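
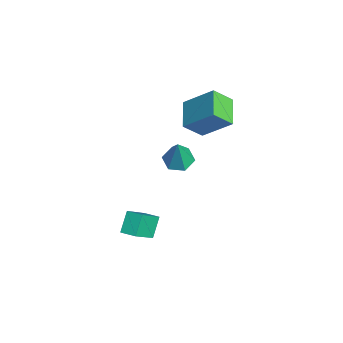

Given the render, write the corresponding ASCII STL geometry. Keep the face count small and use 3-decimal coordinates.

solid 
facet normal -0.918 0.310 0.249
outer loop
vertex -2.47 0.921 3.779
vertex -2.405 1.934 2.757
vertex -3.288 -0.403 2.414
endloop
endfacet
facet normal -0.045 -0.703 0.709
outer loop
vertex -1.775 -0.914 2.003
vertex -2.47 0.921 3.779
vertex -3.288 -0.403 2.414
endloop
endfacet
facet normal -0.917 0.310 0.250
outer loop
vertex -3.288 -0.403 2.414
vertex -2.405 1.934 2.757
vertex -3.224 0.61 1.393
endloop
endfacet
facet normal -0.395 -0.640 -0.659
outer loop
vertex -3.224 0.61 1.393
vertex -1.775 -0.914 2.003
vertex -3.288 -0.403 2.414
endloop
endfacet
facet normal 0.395 0.640 0.659
outer loop
vertex -2.47 0.921 3.779
vertex -0.892 1.423 2.346
vertex -2.405 1.934 2.757
endloop
endfacet
facet normal -0.044 -0.703 0.709
outer loop
vertex -0.956 0.41 3.367
vertex -2.47 0.921 3.779
vertex -1.775 -0.914 2.003
endloop
endfacet
facet normal 0.395 0.640 0.659
outer loop
vertex -0.956 0.41 3.367
vertex -0.892 1.423 2.346
vertex -2.47 0.921 3.779
endloop
endfacet
facet normal 0.045 0.703 -0.710
outer loop
vertex -2.405 1.934 2.757
vertex -0.892 1.423 2.346
vertex -3.224 0.61 1.393
endloop
endfacet
facet normal -0.395 -0.640 -0.659
outer loop
vertex -1.71 0.099 0.981
vertex -1.775 -0.914 2.003
vertex -3.224 0.61 1.393
endloop
endfacet
facet normal 0.045 0.704 -0.709
outer loop
vertex -3.224 0.61 1.393
vertex -0.892 1.423 2.346
vertex -1.71 0.099 0.981
endloop
endfacet
facet normal 0.917 -0.310 -0.249
outer loop
vertex -1.71 0.099 0.981
vertex -0.956 0.41 3.367
vertex -1.775 -0.914 2.003
endloop
endfacet
facet normal 0.918 -0.310 -0.250
outer loop
vertex -0.892 1.423 2.346
vertex -0.956 0.41 3.367
vertex -1.71 0.099 0.981
endloop
endfacet
facet normal -0.259 0.108 -0.960
outer loop
vertex -1.265 -1.85 -0.808
vertex -1.719 -1.16 -0.608
vertex -0.9 -1.082 -0.82
endloop
endfacet
facet normal 0.900 -0.426 0.095
outer loop
vertex -1.265 -1.85 -0.808
vertex -0.9 -1.082 -0.82
vertex -1.241 -1.36 1.168
endloop
endfacet
facet normal -0.259 0.108 -0.960
outer loop
vertex -0.9 -1.082 -0.82
vertex -1.719 -1.16 -0.608
vertex -1.354 -0.392 -0.62
endloop
endfacet
facet normal 0.843 0.493 0.214
outer loop
vertex -0.9 -1.082 -0.82
vertex -1.354 -0.392 -0.62
vertex -1.241 -1.36 1.168
endloop
endfacet
facet normal -0.260 0.108 -0.960
outer loop
vertex -1.354 -0.392 -0.62
vertex -1.719 -1.16 -0.608
vertex -2.173 -0.469 -0.407
endloop
endfacet
facet normal 0.040 0.880 0.474
outer loop
vertex -1.354 -0.392 -0.62
vertex -2.173 -0.469 -0.407
vertex -1.241 -1.36 1.168
endloop
endfacet
facet normal -0.258 0.109 -0.960
outer loop
vertex -2.173 -0.469 -0.407
vertex -1.719 -1.16 -0.608
vertex -2.539 -1.237 -0.396
endloop
endfacet
facet normal -0.708 0.346 0.615
outer loop
vertex -2.173 -0.469 -0.407
vertex -2.539 -1.237 -0.396
vertex -1.241 -1.36 1.168
endloop
endfacet
facet normal -0.258 0.108 -0.960
outer loop
vertex -2.539 -1.237 -0.396
vertex -1.719 -1.16 -0.608
vertex -2.085 -1.927 -0.596
endloop
endfacet
facet normal -0.652 -0.573 0.496
outer loop
vertex -2.539 -1.237 -0.396
vertex -2.085 -1.927 -0.596
vertex -1.241 -1.36 1.168
endloop
endfacet
facet normal -0.258 0.108 -0.960
outer loop
vertex -2.085 -1.927 -0.596
vertex -1.719 -1.16 -0.608
vertex -1.265 -1.85 -0.808
endloop
endfacet
facet normal 0.151 -0.960 0.236
outer loop
vertex -2.085 -1.927 -0.596
vertex -1.265 -1.85 -0.808
vertex -1.241 -1.36 1.168
endloop
endfacet
facet normal -0.702 -0.699 -0.133
outer loop
vertex -0.007 -4.414 -2.238
vertex -0.876 -3.248 -3.781
vertex 0.732 -4.994 -3.094
endloop
endfacet
facet normal 0.410 -0.550 0.727
outer loop
vertex 1.336 -4.392 -2.979
vertex -0.007 -4.414 -2.238
vertex 0.732 -4.994 -3.094
endloop
endfacet
facet normal -0.702 -0.699 -0.133
outer loop
vertex 0.732 -4.994 -3.094
vertex -0.876 -3.248 -3.781
vertex -0.138 -3.827 -4.636
endloop
endfacet
facet normal 0.582 -0.456 -0.673
outer loop
vertex -0.138 -3.827 -4.636
vertex 1.336 -4.392 -2.979
vertex 0.732 -4.994 -3.094
endloop
endfacet
facet normal -0.583 0.456 0.673
outer loop
vertex -0.007 -4.414 -2.238
vertex -0.272 -2.646 -3.666
vertex -0.876 -3.248 -3.781
endloop
endfacet
facet normal 0.410 -0.551 0.727
outer loop
vertex 0.598 -3.813 -2.124
vertex -0.007 -4.414 -2.238
vertex 1.336 -4.392 -2.979
endloop
endfacet
facet normal -0.581 0.457 0.674
outer loop
vertex 0.598 -3.813 -2.124
vertex -0.272 -2.646 -3.666
vertex -0.007 -4.414 -2.238
endloop
endfacet
facet normal -0.410 0.551 -0.727
outer loop
vertex -0.876 -3.248 -3.781
vertex -0.272 -2.646 -3.666
vertex -0.138 -3.827 -4.636
endloop
endfacet
facet normal 0.581 -0.457 -0.673
outer loop
vertex 0.467 -3.226 -4.522
vertex 1.336 -4.392 -2.979
vertex -0.138 -3.827 -4.636
endloop
endfacet
facet normal -0.410 0.551 -0.727
outer loop
vertex -0.138 -3.827 -4.636
vertex -0.272 -2.646 -3.666
vertex 0.467 -3.226 -4.522
endloop
endfacet
facet normal 0.702 0.699 0.133
outer loop
vertex 0.467 -3.226 -4.522
vertex 0.598 -3.813 -2.124
vertex 1.336 -4.392 -2.979
endloop
endfacet
facet normal 0.703 0.699 0.133
outer loop
vertex -0.272 -2.646 -3.666
vertex 0.598 -3.813 -2.124
vertex 0.467 -3.226 -4.522
endloop
endfacet

endsolid


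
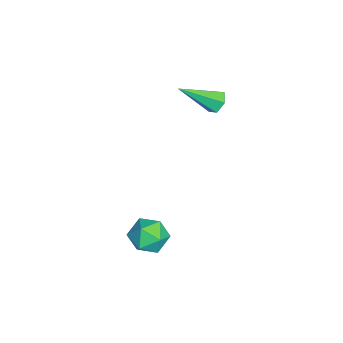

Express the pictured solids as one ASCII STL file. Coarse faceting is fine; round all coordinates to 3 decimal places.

solid 
facet normal -0.781 0.185 0.596
outer loop
vertex 0.893 -2.344 -3.531
vertex 1.148 -3.087 -2.966
vertex 1.495 -2.202 -2.786
endloop
endfacet
facet normal -0.545 0.786 0.291
outer loop
vertex 0.893 -2.344 -3.531
vertex 1.495 -2.202 -2.786
vertex 1.665 -1.77 -3.635
endloop
endfacet
facet normal -0.578 0.702 -0.417
outer loop
vertex 0.893 -2.344 -3.531
vertex 1.665 -1.77 -3.635
vertex 1.423 -2.388 -4.339
endloop
endfacet
facet normal -0.834 0.047 -0.550
outer loop
vertex 0.893 -2.344 -3.531
vertex 1.423 -2.388 -4.339
vertex 1.104 -3.202 -3.925
endloop
endfacet
facet normal -0.960 -0.271 0.077
outer loop
vertex 0.893 -2.344 -3.531
vertex 1.104 -3.202 -3.925
vertex 1.148 -3.087 -2.966
endloop
endfacet
facet normal 0.140 0.871 0.471
outer loop
vertex 1.665 -1.77 -3.635
vertex 1.495 -2.202 -2.786
vertex 2.396 -2.158 -3.135
endloop
endfacet
facet normal -0.242 -0.101 0.965
outer loop
vertex 1.495 -2.202 -2.786
vertex 1.148 -3.087 -2.966
vertex 2.077 -2.972 -2.721
endloop
endfacet
facet normal -0.530 -0.838 0.125
outer loop
vertex 1.148 -3.087 -2.966
vertex 1.104 -3.202 -3.925
vertex 1.835 -3.59 -3.425
endloop
endfacet
facet normal -0.328 -0.323 -0.888
outer loop
vertex 1.104 -3.202 -3.925
vertex 1.423 -2.388 -4.339
vertex 2.005 -3.158 -4.274
endloop
endfacet
facet normal 0.087 0.734 -0.674
outer loop
vertex 1.423 -2.388 -4.339
vertex 1.665 -1.77 -3.635
vertex 2.352 -2.273 -4.094
endloop
endfacet
facet normal 0.834 -0.047 0.550
outer loop
vertex 2.607 -3.016 -3.529
vertex 2.396 -2.158 -3.135
vertex 2.077 -2.972 -2.721
endloop
endfacet
facet normal 0.578 -0.702 0.417
outer loop
vertex 2.607 -3.016 -3.529
vertex 2.077 -2.972 -2.721
vertex 1.835 -3.59 -3.425
endloop
endfacet
facet normal 0.545 -0.786 -0.291
outer loop
vertex 2.607 -3.016 -3.529
vertex 1.835 -3.59 -3.425
vertex 2.005 -3.158 -4.274
endloop
endfacet
facet normal 0.781 -0.185 -0.596
outer loop
vertex 2.607 -3.016 -3.529
vertex 2.005 -3.158 -4.274
vertex 2.352 -2.273 -4.094
endloop
endfacet
facet normal 0.960 0.271 -0.077
outer loop
vertex 2.607 -3.016 -3.529
vertex 2.352 -2.273 -4.094
vertex 2.396 -2.158 -3.135
endloop
endfacet
facet normal 0.328 0.323 0.888
outer loop
vertex 2.077 -2.972 -2.721
vertex 2.396 -2.158 -3.135
vertex 1.495 -2.202 -2.786
endloop
endfacet
facet normal -0.087 -0.734 0.674
outer loop
vertex 1.835 -3.59 -3.425
vertex 2.077 -2.972 -2.721
vertex 1.148 -3.087 -2.966
endloop
endfacet
facet normal -0.140 -0.871 -0.471
outer loop
vertex 2.005 -3.158 -4.274
vertex 1.835 -3.59 -3.425
vertex 1.104 -3.202 -3.925
endloop
endfacet
facet normal 0.242 0.101 -0.965
outer loop
vertex 2.352 -2.273 -4.094
vertex 2.005 -3.158 -4.274
vertex 1.423 -2.388 -4.339
endloop
endfacet
facet normal 0.530 0.838 -0.125
outer loop
vertex 2.396 -2.158 -3.135
vertex 2.352 -2.273 -4.094
vertex 1.665 -1.77 -3.635
endloop
endfacet
facet normal -0.192 0.784 -0.591
outer loop
vertex -2.493 -0.287 0.974
vertex -2.688 0.036 1.466
vertex -2.092 0.056 1.299
endloop
endfacet
facet normal 0.762 -0.469 -0.446
outer loop
vertex -2.493 -0.287 0.974
vertex -2.092 0.056 1.299
vertex -2.292 -1.596 2.694
endloop
endfacet
facet normal -0.191 0.785 -0.589
outer loop
vertex -2.092 0.056 1.299
vertex -2.688 0.036 1.466
vertex -2.287 0.378 1.792
endloop
endfacet
facet normal 0.948 0.130 0.290
outer loop
vertex -2.092 0.056 1.299
vertex -2.287 0.378 1.792
vertex -2.292 -1.596 2.694
endloop
endfacet
facet normal -0.190 0.785 -0.590
outer loop
vertex -2.287 0.378 1.792
vertex -2.688 0.036 1.466
vertex -2.884 0.359 1.959
endloop
endfacet
facet normal 0.235 0.404 0.884
outer loop
vertex -2.287 0.378 1.792
vertex -2.884 0.359 1.959
vertex -2.292 -1.596 2.694
endloop
endfacet
facet normal -0.191 0.784 -0.590
outer loop
vertex -2.884 0.359 1.959
vertex -2.688 0.036 1.466
vertex -3.285 0.016 1.633
endloop
endfacet
facet normal -0.667 0.076 0.741
outer loop
vertex -2.884 0.359 1.959
vertex -3.285 0.016 1.633
vertex -2.292 -1.596 2.694
endloop
endfacet
facet normal -0.191 0.784 -0.591
outer loop
vertex -3.285 0.016 1.633
vertex -2.688 0.036 1.466
vertex -3.09 -0.307 1.141
endloop
endfacet
facet normal -0.853 -0.522 0.005
outer loop
vertex -3.285 0.016 1.633
vertex -3.09 -0.307 1.141
vertex -2.292 -1.596 2.694
endloop
endfacet
facet normal -0.191 0.784 -0.591
outer loop
vertex -3.09 -0.307 1.141
vertex -2.688 0.036 1.466
vertex -2.493 -0.287 0.974
endloop
endfacet
facet normal -0.138 -0.796 -0.590
outer loop
vertex -3.09 -0.307 1.141
vertex -2.493 -0.287 0.974
vertex -2.292 -1.596 2.694
endloop
endfacet

endsolid


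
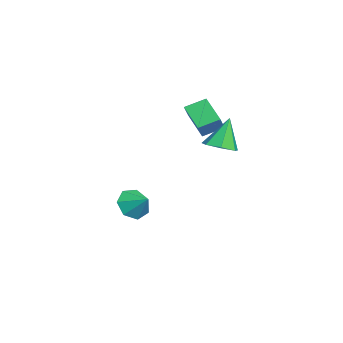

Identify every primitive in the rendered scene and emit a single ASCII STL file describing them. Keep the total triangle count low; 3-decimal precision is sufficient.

solid 
facet normal 0.316 -0.270 -0.910
outer loop
vertex 0.016 2.844 3.244
vertex -0.451 3.534 2.877
vertex 0.408 3.526 3.178
endloop
endfacet
facet normal 0.609 -0.278 0.743
outer loop
vertex 0.016 2.844 3.244
vertex 0.408 3.526 3.178
vertex -1.029 4.026 4.543
endloop
endfacet
facet normal 0.316 -0.269 -0.910
outer loop
vertex 0.408 3.526 3.178
vertex -0.451 3.534 2.877
vertex 0.153 4.214 2.886
endloop
endfacet
facet normal 0.685 0.485 0.544
outer loop
vertex 0.408 3.526 3.178
vertex 0.153 4.214 2.886
vertex -1.029 4.026 4.543
endloop
endfacet
facet normal 0.316 -0.268 -0.910
outer loop
vertex 0.153 4.214 2.886
vertex -0.451 3.534 2.877
vertex -0.557 4.39 2.588
endloop
endfacet
facet normal 0.149 0.965 0.216
outer loop
vertex 0.153 4.214 2.886
vertex -0.557 4.39 2.588
vertex -1.029 4.026 4.543
endloop
endfacet
facet normal 0.315 -0.268 -0.910
outer loop
vertex -0.557 4.39 2.588
vertex -0.451 3.534 2.877
vertex -1.187 3.921 2.508
endloop
endfacet
facet normal -0.598 0.802 0.005
outer loop
vertex -0.557 4.39 2.588
vertex -1.187 3.921 2.508
vertex -1.029 4.026 4.543
endloop
endfacet
facet normal 0.315 -0.269 -0.910
outer loop
vertex -1.187 3.921 2.508
vertex -0.451 3.534 2.877
vertex -1.263 3.161 2.706
endloop
endfacet
facet normal -0.991 0.118 0.071
outer loop
vertex -1.187 3.921 2.508
vertex -1.263 3.161 2.706
vertex -1.029 4.026 4.543
endloop
endfacet
facet normal 0.316 -0.270 -0.910
outer loop
vertex -1.263 3.161 2.706
vertex -0.451 3.534 2.877
vertex -0.728 2.681 3.034
endloop
endfacet
facet normal -0.736 -0.572 0.363
outer loop
vertex -1.263 3.161 2.706
vertex -0.728 2.681 3.034
vertex -1.029 4.026 4.543
endloop
endfacet
facet normal 0.316 -0.270 -0.910
outer loop
vertex -0.728 2.681 3.034
vertex -0.451 3.534 2.877
vertex 0.016 2.844 3.244
endloop
endfacet
facet normal -0.023 -0.749 0.663
outer loop
vertex -0.728 2.681 3.034
vertex 0.016 2.844 3.244
vertex -1.029 4.026 4.543
endloop
endfacet
facet normal -0.622 0.215 -0.753
outer loop
vertex -3.807 3.259 4.151
vertex -2.521 3.88 3.267
vertex -3.608 2.165 3.674
endloop
endfacet
facet normal -0.766 -0.369 0.527
outer loop
vertex -2.899 1.92 4.533
vertex -3.807 3.259 4.151
vertex -3.608 2.165 3.674
endloop
endfacet
facet normal -0.621 0.215 -0.754
outer loop
vertex -3.608 2.165 3.674
vertex -2.521 3.88 3.267
vertex -2.321 2.786 2.79
endloop
endfacet
facet normal 0.165 -0.904 -0.394
outer loop
vertex -2.321 2.786 2.79
vertex -2.899 1.92 4.533
vertex -3.608 2.165 3.674
endloop
endfacet
facet normal -0.165 0.904 0.394
outer loop
vertex -3.807 3.259 4.151
vertex -1.812 3.635 4.126
vertex -2.521 3.88 3.267
endloop
endfacet
facet normal -0.766 -0.369 0.526
outer loop
vertex -3.099 3.014 5.01
vertex -3.807 3.259 4.151
vertex -2.899 1.92 4.533
endloop
endfacet
facet normal -0.165 0.904 0.394
outer loop
vertex -3.099 3.014 5.01
vertex -1.812 3.635 4.126
vertex -3.807 3.259 4.151
endloop
endfacet
facet normal 0.766 0.370 -0.527
outer loop
vertex -2.521 3.88 3.267
vertex -1.812 3.635 4.126
vertex -2.321 2.786 2.79
endloop
endfacet
facet normal 0.166 -0.904 -0.394
outer loop
vertex -1.613 2.541 3.649
vertex -2.899 1.92 4.533
vertex -2.321 2.786 2.79
endloop
endfacet
facet normal 0.766 0.369 -0.526
outer loop
vertex -2.321 2.786 2.79
vertex -1.812 3.635 4.126
vertex -1.613 2.541 3.649
endloop
endfacet
facet normal 0.622 -0.215 0.753
outer loop
vertex -1.613 2.541 3.649
vertex -3.099 3.014 5.01
vertex -2.899 1.92 4.533
endloop
endfacet
facet normal 0.621 -0.215 0.753
outer loop
vertex -1.812 3.635 4.126
vertex -3.099 3.014 5.01
vertex -1.613 2.541 3.649
endloop
endfacet
facet normal -0.610 -0.563 -0.558
outer loop
vertex -2.515 -1.065 -2.665
vertex -3.303 -0.563 -2.31
vertex -2.749 -0.363 -3.118
endloop
endfacet
facet normal 0.960 0.185 -0.209
outer loop
vertex -2.515 -1.065 -2.665
vertex -2.749 -0.363 -3.118
vertex -2.517 0.163 -1.59
endloop
endfacet
facet normal -0.610 -0.562 -0.558
outer loop
vertex -2.749 -0.363 -3.118
vertex -3.303 -0.563 -2.31
vertex -3.4 0.189 -2.962
endloop
endfacet
facet normal 0.558 0.755 -0.345
outer loop
vertex -2.749 -0.363 -3.118
vertex -3.4 0.189 -2.962
vertex -2.517 0.163 -1.59
endloop
endfacet
facet normal -0.609 -0.563 -0.558
outer loop
vertex -3.4 0.189 -2.962
vertex -3.303 -0.563 -2.31
vertex -3.979 0.174 -2.315
endloop
endfacet
facet normal -0.003 1.000 0.021
outer loop
vertex -3.4 0.189 -2.962
vertex -3.979 0.174 -2.315
vertex -2.517 0.163 -1.59
endloop
endfacet
facet normal -0.609 -0.563 -0.559
outer loop
vertex -3.979 0.174 -2.315
vertex -3.303 -0.563 -2.31
vertex -4.049 -0.396 -1.665
endloop
endfacet
facet normal -0.298 0.733 0.611
outer loop
vertex -3.979 0.174 -2.315
vertex -4.049 -0.396 -1.665
vertex -2.517 0.163 -1.59
endloop
endfacet
facet normal -0.609 -0.564 -0.558
outer loop
vertex -4.049 -0.396 -1.665
vertex -3.303 -0.563 -2.31
vertex -3.557 -1.091 -1.5
endloop
endfacet
facet normal -0.106 0.158 0.982
outer loop
vertex -4.049 -0.396 -1.665
vertex -3.557 -1.091 -1.5
vertex -2.517 0.163 -1.59
endloop
endfacet
facet normal -0.609 -0.563 -0.558
outer loop
vertex -3.557 -1.091 -1.5
vertex -3.303 -0.563 -2.31
vertex -2.874 -1.389 -1.945
endloop
endfacet
facet normal 0.428 -0.294 0.854
outer loop
vertex -3.557 -1.091 -1.5
vertex -2.874 -1.389 -1.945
vertex -2.517 0.163 -1.59
endloop
endfacet
facet normal -0.610 -0.563 -0.558
outer loop
vertex -2.874 -1.389 -1.945
vertex -3.303 -0.563 -2.31
vertex -2.515 -1.065 -2.665
endloop
endfacet
facet normal 0.903 -0.282 0.324
outer loop
vertex -2.874 -1.389 -1.945
vertex -2.515 -1.065 -2.665
vertex -2.517 0.163 -1.59
endloop
endfacet

endsolid


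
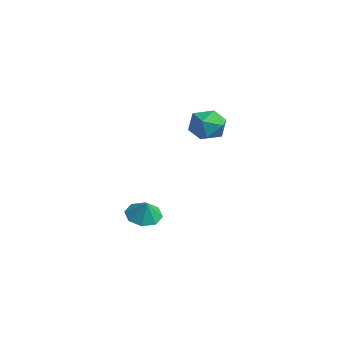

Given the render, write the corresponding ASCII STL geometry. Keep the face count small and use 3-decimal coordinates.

solid 
facet normal -0.510 0.037 -0.860
outer loop
vertex -1.082 -0.556 -3.839
vertex -1.835 -0.891 -3.407
vertex -1.495 -0.041 -3.572
endloop
endfacet
facet normal 0.815 0.508 0.280
outer loop
vertex -1.082 -0.556 -3.839
vertex -1.495 -0.041 -3.572
vertex -1.305 -0.929 -2.513
endloop
endfacet
facet normal -0.510 0.037 -0.860
outer loop
vertex -1.495 -0.041 -3.572
vertex -1.835 -0.891 -3.407
vertex -2.106 -0.024 -3.209
endloop
endfacet
facet normal 0.355 0.747 0.562
outer loop
vertex -1.495 -0.041 -3.572
vertex -2.106 -0.024 -3.209
vertex -1.305 -0.929 -2.513
endloop
endfacet
facet normal -0.510 0.037 -0.859
outer loop
vertex -2.106 -0.024 -3.209
vertex -1.835 -0.891 -3.407
vertex -2.559 -0.514 -2.961
endloop
endfacet
facet normal -0.121 0.535 0.836
outer loop
vertex -2.106 -0.024 -3.209
vertex -2.559 -0.514 -2.961
vertex -1.305 -0.929 -2.513
endloop
endfacet
facet normal -0.510 0.038 -0.859
outer loop
vertex -2.559 -0.514 -2.961
vertex -1.835 -0.891 -3.407
vertex -2.588 -1.225 -2.975
endloop
endfacet
facet normal -0.338 -0.005 0.941
outer loop
vertex -2.559 -0.514 -2.961
vertex -2.588 -1.225 -2.975
vertex -1.305 -0.929 -2.513
endloop
endfacet
facet normal -0.510 0.037 -0.860
outer loop
vertex -2.588 -1.225 -2.975
vertex -1.835 -0.891 -3.407
vertex -2.175 -1.74 -3.242
endloop
endfacet
facet normal -0.165 -0.555 0.815
outer loop
vertex -2.588 -1.225 -2.975
vertex -2.175 -1.74 -3.242
vertex -1.305 -0.929 -2.513
endloop
endfacet
facet normal -0.510 0.037 -0.860
outer loop
vertex -2.175 -1.74 -3.242
vertex -1.835 -0.891 -3.407
vertex -1.564 -1.758 -3.605
endloop
endfacet
facet normal 0.293 -0.794 0.533
outer loop
vertex -2.175 -1.74 -3.242
vertex -1.564 -1.758 -3.605
vertex -1.305 -0.929 -2.513
endloop
endfacet
facet normal -0.510 0.037 -0.859
outer loop
vertex -1.564 -1.758 -3.605
vertex -1.835 -0.891 -3.407
vertex -1.111 -1.268 -3.853
endloop
endfacet
facet normal 0.771 -0.582 0.259
outer loop
vertex -1.564 -1.758 -3.605
vertex -1.111 -1.268 -3.853
vertex -1.305 -0.929 -2.513
endloop
endfacet
facet normal -0.510 0.038 -0.859
outer loop
vertex -1.111 -1.268 -3.853
vertex -1.835 -0.891 -3.407
vertex -1.082 -0.556 -3.839
endloop
endfacet
facet normal 0.987 -0.043 0.154
outer loop
vertex -1.111 -1.268 -3.853
vertex -1.082 -0.556 -3.839
vertex -1.305 -0.929 -2.513
endloop
endfacet
facet normal -0.615 0.785 0.080
outer loop
vertex 0.286 1.738 2.583
vertex 0.167 1.544 3.577
vertex 0.915 2.162 3.264
endloop
endfacet
facet normal -0.131 0.891 -0.434
outer loop
vertex 0.286 1.738 2.583
vertex 0.915 2.162 3.264
vertex 1.286 1.791 2.389
endloop
endfacet
facet normal -0.196 0.364 -0.911
outer loop
vertex 0.286 1.738 2.583
vertex 1.286 1.791 2.389
vertex 0.766 0.943 2.162
endloop
endfacet
facet normal -0.719 -0.068 -0.691
outer loop
vertex 0.286 1.738 2.583
vertex 0.766 0.943 2.162
vertex 0.075 0.79 2.896
endloop
endfacet
facet normal -0.978 0.191 -0.080
outer loop
vertex 0.286 1.738 2.583
vertex 0.075 0.79 2.896
vertex 0.167 1.544 3.577
endloop
endfacet
facet normal 0.517 0.845 -0.139
outer loop
vertex 1.286 1.791 2.389
vertex 0.915 2.162 3.264
vertex 1.785 1.63 3.264
endloop
endfacet
facet normal -0.266 0.672 0.692
outer loop
vertex 0.915 2.162 3.264
vertex 0.167 1.544 3.577
vertex 1.094 1.477 3.998
endloop
endfacet
facet normal -0.854 -0.288 0.434
outer loop
vertex 0.167 1.544 3.577
vertex 0.075 0.79 2.896
vertex 0.574 0.629 3.771
endloop
endfacet
facet normal -0.434 -0.709 -0.556
outer loop
vertex 0.075 0.79 2.896
vertex 0.766 0.943 2.162
vertex 0.945 0.258 2.896
endloop
endfacet
facet normal 0.413 -0.009 -0.911
outer loop
vertex 0.766 0.943 2.162
vertex 1.286 1.791 2.389
vertex 1.693 0.876 2.583
endloop
endfacet
facet normal 0.719 0.068 0.691
outer loop
vertex 1.574 0.682 3.577
vertex 1.785 1.63 3.264
vertex 1.094 1.477 3.998
endloop
endfacet
facet normal 0.196 -0.364 0.911
outer loop
vertex 1.574 0.682 3.577
vertex 1.094 1.477 3.998
vertex 0.574 0.629 3.771
endloop
endfacet
facet normal 0.131 -0.891 0.434
outer loop
vertex 1.574 0.682 3.577
vertex 0.574 0.629 3.771
vertex 0.945 0.258 2.896
endloop
endfacet
facet normal 0.615 -0.785 -0.080
outer loop
vertex 1.574 0.682 3.577
vertex 0.945 0.258 2.896
vertex 1.693 0.876 2.583
endloop
endfacet
facet normal 0.978 -0.191 0.080
outer loop
vertex 1.574 0.682 3.577
vertex 1.693 0.876 2.583
vertex 1.785 1.63 3.264
endloop
endfacet
facet normal 0.434 0.709 0.556
outer loop
vertex 1.094 1.477 3.998
vertex 1.785 1.63 3.264
vertex 0.915 2.162 3.264
endloop
endfacet
facet normal -0.413 0.009 0.911
outer loop
vertex 0.574 0.629 3.771
vertex 1.094 1.477 3.998
vertex 0.167 1.544 3.577
endloop
endfacet
facet normal -0.517 -0.845 0.139
outer loop
vertex 0.945 0.258 2.896
vertex 0.574 0.629 3.771
vertex 0.075 0.79 2.896
endloop
endfacet
facet normal 0.266 -0.672 -0.692
outer loop
vertex 1.693 0.876 2.583
vertex 0.945 0.258 2.896
vertex 0.766 0.943 2.162
endloop
endfacet
facet normal 0.854 0.288 -0.434
outer loop
vertex 1.785 1.63 3.264
vertex 1.693 0.876 2.583
vertex 1.286 1.791 2.389
endloop
endfacet

endsolid


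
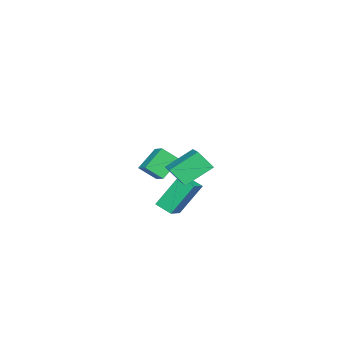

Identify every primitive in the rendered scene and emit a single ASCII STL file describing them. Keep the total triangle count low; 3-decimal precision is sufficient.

solid 
facet normal -0.707 0.283 0.648
outer loop
vertex -3.049 -1.528 -1.725
vertex -2.433 -0.87 -1.34
vertex -3.428 -0.726 -2.488
endloop
endfacet
facet normal -0.628 -0.671 -0.393
outer loop
vertex -2.367 -1.15 -3.46
vertex -3.049 -1.528 -1.725
vertex -3.428 -0.726 -2.488
endloop
endfacet
facet normal -0.707 0.283 0.648
outer loop
vertex -3.428 -0.726 -2.488
vertex -2.433 -0.87 -1.34
vertex -2.812 -0.068 -2.103
endloop
endfacet
facet normal -0.324 0.685 -0.652
outer loop
vertex -2.812 -0.068 -2.103
vertex -2.367 -1.15 -3.46
vertex -3.428 -0.726 -2.488
endloop
endfacet
facet normal 0.324 -0.685 0.652
outer loop
vertex -3.049 -1.528 -1.725
vertex -1.372 -1.294 -2.312
vertex -2.433 -0.87 -1.34
endloop
endfacet
facet normal -0.628 -0.671 -0.393
outer loop
vertex -1.988 -1.952 -2.697
vertex -3.049 -1.528 -1.725
vertex -2.367 -1.15 -3.46
endloop
endfacet
facet normal 0.324 -0.685 0.652
outer loop
vertex -1.988 -1.952 -2.697
vertex -1.372 -1.294 -2.312
vertex -3.049 -1.528 -1.725
endloop
endfacet
facet normal 0.628 0.671 0.393
outer loop
vertex -2.433 -0.87 -1.34
vertex -1.372 -1.294 -2.312
vertex -2.812 -0.068 -2.103
endloop
endfacet
facet normal -0.324 0.685 -0.652
outer loop
vertex -1.751 -0.492 -3.075
vertex -2.367 -1.15 -3.46
vertex -2.812 -0.068 -2.103
endloop
endfacet
facet normal 0.628 0.671 0.393
outer loop
vertex -2.812 -0.068 -2.103
vertex -1.372 -1.294 -2.312
vertex -1.751 -0.492 -3.075
endloop
endfacet
facet normal 0.707 -0.283 -0.648
outer loop
vertex -1.751 -0.492 -3.075
vertex -1.988 -1.952 -2.697
vertex -2.367 -1.15 -3.46
endloop
endfacet
facet normal 0.707 -0.283 -0.648
outer loop
vertex -1.372 -1.294 -2.312
vertex -1.988 -1.952 -2.697
vertex -1.751 -0.492 -3.075
endloop
endfacet
facet normal -0.563 0.597 0.572
outer loop
vertex 1.816 2.623 0.823
vertex 3.552 3.625 1.485
vertex 1.72 3.36 -0.041
endloop
endfacet
facet normal -0.823 -0.475 -0.313
outer loop
vertex 2.648 2.375 -0.985
vertex 1.816 2.623 0.823
vertex 1.72 3.36 -0.041
endloop
endfacet
facet normal -0.563 0.597 0.572
outer loop
vertex 1.72 3.36 -0.041
vertex 3.552 3.625 1.485
vertex 3.455 4.362 0.62
endloop
endfacet
facet normal -0.085 0.647 -0.758
outer loop
vertex 3.455 4.362 0.62
vertex 2.648 2.375 -0.985
vertex 1.72 3.36 -0.041
endloop
endfacet
facet normal 0.084 -0.647 0.758
outer loop
vertex 1.816 2.623 0.823
vertex 4.48 2.64 0.541
vertex 3.552 3.625 1.485
endloop
endfacet
facet normal -0.822 -0.476 -0.313
outer loop
vertex 2.745 1.638 -0.12
vertex 1.816 2.623 0.823
vertex 2.648 2.375 -0.985
endloop
endfacet
facet normal 0.084 -0.646 0.758
outer loop
vertex 2.745 1.638 -0.12
vertex 4.48 2.64 0.541
vertex 1.816 2.623 0.823
endloop
endfacet
facet normal 0.822 0.475 0.313
outer loop
vertex 3.552 3.625 1.485
vertex 4.48 2.64 0.541
vertex 3.455 4.362 0.62
endloop
endfacet
facet normal -0.084 0.647 -0.758
outer loop
vertex 4.384 3.377 -0.323
vertex 2.648 2.375 -0.985
vertex 3.455 4.362 0.62
endloop
endfacet
facet normal 0.822 0.475 0.314
outer loop
vertex 3.455 4.362 0.62
vertex 4.48 2.64 0.541
vertex 4.384 3.377 -0.323
endloop
endfacet
facet normal 0.563 -0.597 -0.572
outer loop
vertex 4.384 3.377 -0.323
vertex 2.745 1.638 -0.12
vertex 2.648 2.375 -0.985
endloop
endfacet
facet normal 0.563 -0.597 -0.572
outer loop
vertex 4.48 2.64 0.541
vertex 2.745 1.638 -0.12
vertex 4.384 3.377 -0.323
endloop
endfacet
facet normal -0.929 -0.013 -0.370
outer loop
vertex 0.627 1.823 -1.585
vertex 0.771 2.676 -1.977
vertex 1.3 0.948 -3.241
endloop
endfacet
facet normal -0.151 -0.898 0.413
outer loop
vertex 2.349 0.964 -2.823
vertex 0.627 1.823 -1.585
vertex 1.3 0.948 -3.241
endloop
endfacet
facet normal -0.929 -0.014 -0.370
outer loop
vertex 1.3 0.948 -3.241
vertex 0.771 2.676 -1.977
vertex 1.443 1.801 -3.633
endloop
endfacet
facet normal 0.338 -0.439 -0.832
outer loop
vertex 1.443 1.801 -3.633
vertex 2.349 0.964 -2.823
vertex 1.3 0.948 -3.241
endloop
endfacet
facet normal -0.338 0.440 0.832
outer loop
vertex 0.627 1.823 -1.585
vertex 1.82 2.692 -1.559
vertex 0.771 2.676 -1.977
endloop
endfacet
facet normal -0.151 -0.898 0.413
outer loop
vertex 1.677 1.839 -1.167
vertex 0.627 1.823 -1.585
vertex 2.349 0.964 -2.823
endloop
endfacet
facet normal -0.338 0.439 0.832
outer loop
vertex 1.677 1.839 -1.167
vertex 1.82 2.692 -1.559
vertex 0.627 1.823 -1.585
endloop
endfacet
facet normal 0.151 0.898 -0.413
outer loop
vertex 0.771 2.676 -1.977
vertex 1.82 2.692 -1.559
vertex 1.443 1.801 -3.633
endloop
endfacet
facet normal 0.338 -0.440 -0.832
outer loop
vertex 2.493 1.817 -3.215
vertex 2.349 0.964 -2.823
vertex 1.443 1.801 -3.633
endloop
endfacet
facet normal 0.151 0.898 -0.413
outer loop
vertex 1.443 1.801 -3.633
vertex 1.82 2.692 -1.559
vertex 2.493 1.817 -3.215
endloop
endfacet
facet normal 0.929 0.013 0.370
outer loop
vertex 2.493 1.817 -3.215
vertex 1.677 1.839 -1.167
vertex 2.349 0.964 -2.823
endloop
endfacet
facet normal 0.929 0.014 0.370
outer loop
vertex 1.82 2.692 -1.559
vertex 1.677 1.839 -1.167
vertex 2.493 1.817 -3.215
endloop
endfacet

endsolid


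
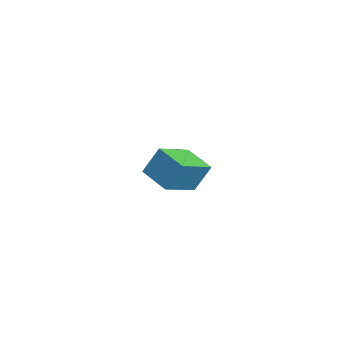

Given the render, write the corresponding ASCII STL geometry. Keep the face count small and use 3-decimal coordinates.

solid 
facet normal -0.818 0.210 0.536
outer loop
vertex -2.688 -0.12 -0.302
vertex -3.046 1.238 -1.379
vertex -3.119 -0.605 -0.77
endloop
endfacet
facet normal 0.203 -0.767 0.608
outer loop
vertex -1.974 -0.898 -1.521
vertex -2.688 -0.12 -0.302
vertex -3.119 -0.605 -0.77
endloop
endfacet
facet normal -0.818 0.210 0.536
outer loop
vertex -3.119 -0.605 -0.77
vertex -3.046 1.238 -1.379
vertex -3.477 0.754 -1.847
endloop
endfacet
facet normal -0.539 -0.606 -0.585
outer loop
vertex -3.477 0.754 -1.847
vertex -1.974 -0.898 -1.521
vertex -3.119 -0.605 -0.77
endloop
endfacet
facet normal 0.539 0.606 0.585
outer loop
vertex -2.688 -0.12 -0.302
vertex -1.901 0.945 -2.13
vertex -3.046 1.238 -1.379
endloop
endfacet
facet normal 0.202 -0.768 0.608
outer loop
vertex -1.543 -0.414 -1.053
vertex -2.688 -0.12 -0.302
vertex -1.974 -0.898 -1.521
endloop
endfacet
facet normal 0.539 0.606 0.585
outer loop
vertex -1.543 -0.414 -1.053
vertex -1.901 0.945 -2.13
vertex -2.688 -0.12 -0.302
endloop
endfacet
facet normal -0.202 0.768 -0.608
outer loop
vertex -3.046 1.238 -1.379
vertex -1.901 0.945 -2.13
vertex -3.477 0.754 -1.847
endloop
endfacet
facet normal -0.539 -0.606 -0.585
outer loop
vertex -2.332 0.46 -2.598
vertex -1.974 -0.898 -1.521
vertex -3.477 0.754 -1.847
endloop
endfacet
facet normal -0.202 0.767 -0.609
outer loop
vertex -3.477 0.754 -1.847
vertex -1.901 0.945 -2.13
vertex -2.332 0.46 -2.598
endloop
endfacet
facet normal 0.818 -0.210 -0.536
outer loop
vertex -2.332 0.46 -2.598
vertex -1.543 -0.414 -1.053
vertex -1.974 -0.898 -1.521
endloop
endfacet
facet normal 0.818 -0.209 -0.536
outer loop
vertex -1.901 0.945 -2.13
vertex -1.543 -0.414 -1.053
vertex -2.332 0.46 -2.598
endloop
endfacet
facet normal -0.553 0.773 -0.313
outer loop
vertex 2.22 -0.593 1.546
vertex 3.762 0.252 0.908
vertex 2.004 -1.383 -0.024
endloop
endfacet
facet normal -0.824 -0.452 0.341
outer loop
vertex 3.198 -3.052 0.652
vertex 2.22 -0.593 1.546
vertex 2.004 -1.383 -0.024
endloop
endfacet
facet normal -0.553 0.773 -0.313
outer loop
vertex 2.004 -1.383 -0.024
vertex 3.762 0.252 0.908
vertex 3.546 -0.538 -0.661
endloop
endfacet
facet normal -0.122 -0.446 -0.887
outer loop
vertex 3.546 -0.538 -0.661
vertex 3.198 -3.052 0.652
vertex 2.004 -1.383 -0.024
endloop
endfacet
facet normal 0.122 0.446 0.886
outer loop
vertex 2.22 -0.593 1.546
vertex 4.956 -1.417 1.584
vertex 3.762 0.252 0.908
endloop
endfacet
facet normal -0.824 -0.452 0.341
outer loop
vertex 3.414 -2.262 2.221
vertex 2.22 -0.593 1.546
vertex 3.198 -3.052 0.652
endloop
endfacet
facet normal 0.122 0.446 0.887
outer loop
vertex 3.414 -2.262 2.221
vertex 4.956 -1.417 1.584
vertex 2.22 -0.593 1.546
endloop
endfacet
facet normal 0.824 0.452 -0.341
outer loop
vertex 3.762 0.252 0.908
vertex 4.956 -1.417 1.584
vertex 3.546 -0.538 -0.661
endloop
endfacet
facet normal -0.122 -0.446 -0.887
outer loop
vertex 4.74 -2.207 0.014
vertex 3.198 -3.052 0.652
vertex 3.546 -0.538 -0.661
endloop
endfacet
facet normal 0.824 0.452 -0.341
outer loop
vertex 3.546 -0.538 -0.661
vertex 4.956 -1.417 1.584
vertex 4.74 -2.207 0.014
endloop
endfacet
facet normal 0.553 -0.772 0.313
outer loop
vertex 4.74 -2.207 0.014
vertex 3.414 -2.262 2.221
vertex 3.198 -3.052 0.652
endloop
endfacet
facet normal 0.553 -0.773 0.313
outer loop
vertex 4.956 -1.417 1.584
vertex 3.414 -2.262 2.221
vertex 4.74 -2.207 0.014
endloop
endfacet

endsolid


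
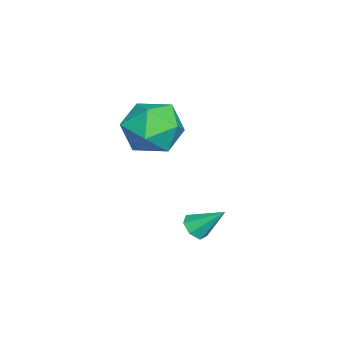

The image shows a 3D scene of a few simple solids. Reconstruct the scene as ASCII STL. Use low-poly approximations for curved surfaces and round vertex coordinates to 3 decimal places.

solid 
facet normal -0.054 -0.732 -0.680
outer loop
vertex -0.542 2.355 -3.623
vertex -0.968 2.105 -3.32
vertex -1.009 2.5 -3.742
endloop
endfacet
facet normal 0.364 0.834 -0.414
outer loop
vertex -0.542 2.355 -3.623
vertex -1.009 2.5 -3.742
vertex -0.892 3.135 -2.36
endloop
endfacet
facet normal -0.053 -0.732 -0.680
outer loop
vertex -1.009 2.5 -3.742
vertex -0.968 2.105 -3.32
vertex -1.445 2.347 -3.543
endloop
endfacet
facet normal -0.446 0.827 -0.342
outer loop
vertex -1.009 2.5 -3.742
vertex -1.445 2.347 -3.543
vertex -0.892 3.135 -2.36
endloop
endfacet
facet normal -0.053 -0.731 -0.680
outer loop
vertex -1.445 2.347 -3.543
vertex -0.968 2.105 -3.32
vertex -1.522 2.011 -3.176
endloop
endfacet
facet normal -0.907 0.388 0.165
outer loop
vertex -1.445 2.347 -3.543
vertex -1.522 2.011 -3.176
vertex -0.892 3.135 -2.36
endloop
endfacet
facet normal -0.053 -0.732 -0.680
outer loop
vertex -1.522 2.011 -3.176
vertex -0.968 2.105 -3.32
vertex -1.182 1.746 -2.917
endloop
endfacet
facet normal -0.671 -0.151 0.726
outer loop
vertex -1.522 2.011 -3.176
vertex -1.182 1.746 -2.917
vertex -0.892 3.135 -2.36
endloop
endfacet
facet normal -0.055 -0.731 -0.680
outer loop
vertex -1.182 1.746 -2.917
vertex -0.968 2.105 -3.32
vertex -0.68 1.75 -2.962
endloop
endfacet
facet normal 0.085 -0.386 0.918
outer loop
vertex -1.182 1.746 -2.917
vertex -0.68 1.75 -2.962
vertex -0.892 3.135 -2.36
endloop
endfacet
facet normal -0.053 -0.730 -0.681
outer loop
vertex -0.68 1.75 -2.962
vertex -0.968 2.105 -3.32
vertex -0.395 2.022 -3.276
endloop
endfacet
facet normal 0.790 -0.139 0.597
outer loop
vertex -0.68 1.75 -2.962
vertex -0.395 2.022 -3.276
vertex -0.892 3.135 -2.36
endloop
endfacet
facet normal -0.054 -0.732 -0.679
outer loop
vertex -0.395 2.022 -3.276
vertex -0.968 2.105 -3.32
vertex -0.542 2.355 -3.623
endloop
endfacet
facet normal 0.914 0.406 0.002
outer loop
vertex -0.395 2.022 -3.276
vertex -0.542 2.355 -3.623
vertex -0.892 3.135 -2.36
endloop
endfacet
facet normal -0.295 -0.073 0.953
outer loop
vertex -2.528 0.973 1.648
vertex -2.508 -0.244 1.561
vertex -1.509 0.358 1.916
endloop
endfacet
facet normal 0.090 0.519 0.850
outer loop
vertex -2.528 0.973 1.648
vertex -1.509 0.358 1.916
vertex -1.446 1.395 1.276
endloop
endfacet
facet normal -0.235 0.908 0.347
outer loop
vertex -2.528 0.973 1.648
vertex -1.446 1.395 1.276
vertex -2.406 1.433 0.526
endloop
endfacet
facet normal -0.819 0.556 0.139
outer loop
vertex -2.528 0.973 1.648
vertex -2.406 1.433 0.526
vertex -3.063 0.421 0.701
endloop
endfacet
facet normal -0.857 -0.051 0.514
outer loop
vertex -2.528 0.973 1.648
vertex -3.063 0.421 0.701
vertex -2.508 -0.244 1.561
endloop
endfacet
facet normal 0.730 0.327 0.601
outer loop
vertex -1.446 1.395 1.276
vertex -1.509 0.358 1.916
vertex -0.757 0.439 0.959
endloop
endfacet
facet normal 0.109 -0.633 0.767
outer loop
vertex -1.509 0.358 1.916
vertex -2.508 -0.244 1.561
vertex -1.414 -0.573 1.134
endloop
endfacet
facet normal -0.801 -0.596 0.056
outer loop
vertex -2.508 -0.244 1.561
vertex -3.063 0.421 0.701
vertex -2.374 -0.535 0.384
endloop
endfacet
facet normal -0.741 0.386 -0.550
outer loop
vertex -3.063 0.421 0.701
vertex -2.406 1.433 0.526
vertex -2.311 0.502 -0.256
endloop
endfacet
facet normal 0.204 0.955 -0.213
outer loop
vertex -2.406 1.433 0.526
vertex -1.446 1.395 1.276
vertex -1.312 1.104 0.099
endloop
endfacet
facet normal 0.819 -0.556 -0.139
outer loop
vertex -1.292 -0.113 0.012
vertex -0.757 0.439 0.959
vertex -1.414 -0.573 1.134
endloop
endfacet
facet normal 0.235 -0.908 -0.347
outer loop
vertex -1.292 -0.113 0.012
vertex -1.414 -0.573 1.134
vertex -2.374 -0.535 0.384
endloop
endfacet
facet normal -0.090 -0.519 -0.850
outer loop
vertex -1.292 -0.113 0.012
vertex -2.374 -0.535 0.384
vertex -2.311 0.502 -0.256
endloop
endfacet
facet normal 0.295 0.073 -0.953
outer loop
vertex -1.292 -0.113 0.012
vertex -2.311 0.502 -0.256
vertex -1.312 1.104 0.099
endloop
endfacet
facet normal 0.857 0.051 -0.514
outer loop
vertex -1.292 -0.113 0.012
vertex -1.312 1.104 0.099
vertex -0.757 0.439 0.959
endloop
endfacet
facet normal 0.741 -0.386 0.550
outer loop
vertex -1.414 -0.573 1.134
vertex -0.757 0.439 0.959
vertex -1.509 0.358 1.916
endloop
endfacet
facet normal -0.204 -0.955 0.213
outer loop
vertex -2.374 -0.535 0.384
vertex -1.414 -0.573 1.134
vertex -2.508 -0.244 1.561
endloop
endfacet
facet normal -0.730 -0.327 -0.601
outer loop
vertex -2.311 0.502 -0.256
vertex -2.374 -0.535 0.384
vertex -3.063 0.421 0.701
endloop
endfacet
facet normal -0.109 0.633 -0.767
outer loop
vertex -1.312 1.104 0.099
vertex -2.311 0.502 -0.256
vertex -2.406 1.433 0.526
endloop
endfacet
facet normal 0.801 0.596 -0.056
outer loop
vertex -0.757 0.439 0.959
vertex -1.312 1.104 0.099
vertex -1.446 1.395 1.276
endloop
endfacet

endsolid


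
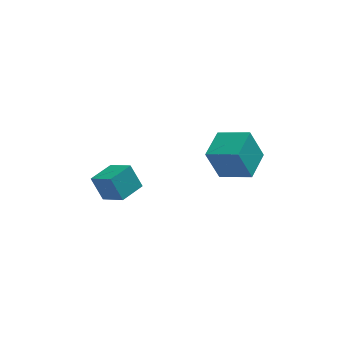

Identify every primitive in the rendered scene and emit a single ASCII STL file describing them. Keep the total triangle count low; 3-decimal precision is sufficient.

solid 
facet normal -0.587 0.649 -0.484
outer loop
vertex -5.205 3.636 -1.338
vertex -4.108 4.698 -1.243
vertex -4.637 3.167 -2.656
endloop
endfacet
facet normal -0.717 -0.694 -0.062
outer loop
vertex -3.692 2.122 -1.877
vertex -5.205 3.636 -1.338
vertex -4.637 3.167 -2.656
endloop
endfacet
facet normal -0.587 0.649 -0.484
outer loop
vertex -4.637 3.167 -2.656
vertex -4.108 4.698 -1.243
vertex -3.54 4.229 -2.561
endloop
endfacet
facet normal 0.376 -0.311 -0.873
outer loop
vertex -3.54 4.229 -2.561
vertex -3.692 2.122 -1.877
vertex -4.637 3.167 -2.656
endloop
endfacet
facet normal -0.376 0.311 0.873
outer loop
vertex -5.205 3.636 -1.338
vertex -3.163 3.653 -0.464
vertex -4.108 4.698 -1.243
endloop
endfacet
facet normal -0.717 -0.694 -0.062
outer loop
vertex -4.26 2.591 -0.559
vertex -5.205 3.636 -1.338
vertex -3.692 2.122 -1.877
endloop
endfacet
facet normal -0.376 0.311 0.873
outer loop
vertex -4.26 2.591 -0.559
vertex -3.163 3.653 -0.464
vertex -5.205 3.636 -1.338
endloop
endfacet
facet normal 0.717 0.694 0.062
outer loop
vertex -4.108 4.698 -1.243
vertex -3.163 3.653 -0.464
vertex -3.54 4.229 -2.561
endloop
endfacet
facet normal 0.376 -0.311 -0.873
outer loop
vertex -2.595 3.184 -1.782
vertex -3.692 2.122 -1.877
vertex -3.54 4.229 -2.561
endloop
endfacet
facet normal 0.717 0.694 0.062
outer loop
vertex -3.54 4.229 -2.561
vertex -3.163 3.653 -0.464
vertex -2.595 3.184 -1.782
endloop
endfacet
facet normal 0.587 -0.649 0.484
outer loop
vertex -2.595 3.184 -1.782
vertex -4.26 2.591 -0.559
vertex -3.692 2.122 -1.877
endloop
endfacet
facet normal 0.587 -0.649 0.484
outer loop
vertex -3.163 3.653 -0.464
vertex -4.26 2.591 -0.559
vertex -2.595 3.184 -1.782
endloop
endfacet
facet normal -0.816 0.475 -0.330
outer loop
vertex 0.201 -0.177 3.37
vertex 0.997 1.398 3.668
vertex 0.906 -0.198 1.595
endloop
endfacet
facet normal -0.445 -0.880 -0.166
outer loop
vertex 2.383 -1.058 2.192
vertex 0.201 -0.177 3.37
vertex 0.906 -0.198 1.595
endloop
endfacet
facet normal -0.816 0.475 -0.330
outer loop
vertex 0.906 -0.198 1.595
vertex 0.997 1.398 3.668
vertex 1.702 1.377 1.893
endloop
endfacet
facet normal 0.369 -0.011 -0.929
outer loop
vertex 1.702 1.377 1.893
vertex 2.383 -1.058 2.192
vertex 0.906 -0.198 1.595
endloop
endfacet
facet normal -0.369 0.011 0.929
outer loop
vertex 0.201 -0.177 3.37
vertex 2.474 0.538 4.265
vertex 0.997 1.398 3.668
endloop
endfacet
facet normal -0.445 -0.880 -0.166
outer loop
vertex 1.678 -1.037 3.967
vertex 0.201 -0.177 3.37
vertex 2.383 -1.058 2.192
endloop
endfacet
facet normal -0.369 0.011 0.929
outer loop
vertex 1.678 -1.037 3.967
vertex 2.474 0.538 4.265
vertex 0.201 -0.177 3.37
endloop
endfacet
facet normal 0.445 0.880 0.166
outer loop
vertex 0.997 1.398 3.668
vertex 2.474 0.538 4.265
vertex 1.702 1.377 1.893
endloop
endfacet
facet normal 0.369 -0.011 -0.929
outer loop
vertex 3.179 0.517 2.49
vertex 2.383 -1.058 2.192
vertex 1.702 1.377 1.893
endloop
endfacet
facet normal 0.445 0.880 0.166
outer loop
vertex 1.702 1.377 1.893
vertex 2.474 0.538 4.265
vertex 3.179 0.517 2.49
endloop
endfacet
facet normal 0.816 -0.475 0.330
outer loop
vertex 3.179 0.517 2.49
vertex 1.678 -1.037 3.967
vertex 2.383 -1.058 2.192
endloop
endfacet
facet normal 0.816 -0.475 0.330
outer loop
vertex 2.474 0.538 4.265
vertex 1.678 -1.037 3.967
vertex 3.179 0.517 2.49
endloop
endfacet

endsolid


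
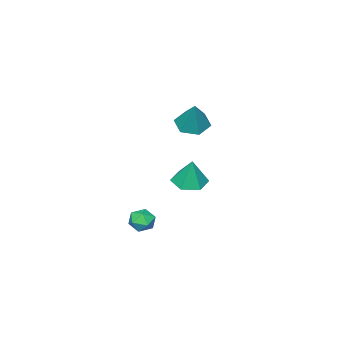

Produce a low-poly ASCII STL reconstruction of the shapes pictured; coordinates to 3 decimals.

solid 
facet normal -0.362 0.363 0.859
outer loop
vertex 2.202 -0.957 -3.554
vertex 2.171 -1.561 -3.312
vertex 2.712 -1.206 -3.234
endloop
endfacet
facet normal 0.068 0.837 0.543
outer loop
vertex 2.202 -0.957 -3.554
vertex 2.712 -1.206 -3.234
vertex 2.806 -0.86 -3.779
endloop
endfacet
facet normal -0.196 0.975 -0.106
outer loop
vertex 2.202 -0.957 -3.554
vertex 2.806 -0.86 -3.779
vertex 2.323 -1.002 -4.193
endloop
endfacet
facet normal -0.787 0.586 -0.190
outer loop
vertex 2.202 -0.957 -3.554
vertex 2.323 -1.002 -4.193
vertex 1.931 -1.435 -3.905
endloop
endfacet
facet normal -0.891 0.208 0.405
outer loop
vertex 2.202 -0.957 -3.554
vertex 1.931 -1.435 -3.905
vertex 2.171 -1.561 -3.312
endloop
endfacet
facet normal 0.709 0.534 0.461
outer loop
vertex 2.806 -0.86 -3.779
vertex 2.712 -1.206 -3.234
vertex 3.149 -1.405 -3.675
endloop
endfacet
facet normal 0.014 -0.234 0.972
outer loop
vertex 2.712 -1.206 -3.234
vertex 2.171 -1.561 -3.312
vertex 2.757 -1.838 -3.387
endloop
endfacet
facet normal -0.842 -0.484 0.238
outer loop
vertex 2.171 -1.561 -3.312
vertex 1.931 -1.435 -3.905
vertex 2.274 -1.98 -3.801
endloop
endfacet
facet normal -0.675 0.128 -0.727
outer loop
vertex 1.931 -1.435 -3.905
vertex 2.323 -1.002 -4.193
vertex 2.368 -1.634 -4.346
endloop
endfacet
facet normal 0.282 0.757 -0.589
outer loop
vertex 2.323 -1.002 -4.193
vertex 2.806 -0.86 -3.779
vertex 2.909 -1.279 -4.268
endloop
endfacet
facet normal 0.787 -0.586 0.190
outer loop
vertex 2.878 -1.883 -4.026
vertex 3.149 -1.405 -3.675
vertex 2.757 -1.838 -3.387
endloop
endfacet
facet normal 0.196 -0.975 0.106
outer loop
vertex 2.878 -1.883 -4.026
vertex 2.757 -1.838 -3.387
vertex 2.274 -1.98 -3.801
endloop
endfacet
facet normal -0.068 -0.837 -0.543
outer loop
vertex 2.878 -1.883 -4.026
vertex 2.274 -1.98 -3.801
vertex 2.368 -1.634 -4.346
endloop
endfacet
facet normal 0.362 -0.363 -0.859
outer loop
vertex 2.878 -1.883 -4.026
vertex 2.368 -1.634 -4.346
vertex 2.909 -1.279 -4.268
endloop
endfacet
facet normal 0.891 -0.208 -0.405
outer loop
vertex 2.878 -1.883 -4.026
vertex 2.909 -1.279 -4.268
vertex 3.149 -1.405 -3.675
endloop
endfacet
facet normal 0.675 -0.128 0.727
outer loop
vertex 2.757 -1.838 -3.387
vertex 3.149 -1.405 -3.675
vertex 2.712 -1.206 -3.234
endloop
endfacet
facet normal -0.282 -0.757 0.589
outer loop
vertex 2.274 -1.98 -3.801
vertex 2.757 -1.838 -3.387
vertex 2.171 -1.561 -3.312
endloop
endfacet
facet normal -0.709 -0.534 -0.461
outer loop
vertex 2.368 -1.634 -4.346
vertex 2.274 -1.98 -3.801
vertex 1.931 -1.435 -3.905
endloop
endfacet
facet normal -0.014 0.234 -0.972
outer loop
vertex 2.909 -1.279 -4.268
vertex 2.368 -1.634 -4.346
vertex 2.323 -1.002 -4.193
endloop
endfacet
facet normal 0.842 0.484 -0.238
outer loop
vertex 3.149 -1.405 -3.675
vertex 2.909 -1.279 -4.268
vertex 2.806 -0.86 -3.779
endloop
endfacet
facet normal -0.137 -0.231 -0.963
outer loop
vertex 1.734 0.045 -1.729
vertex 0.956 -0.158 -1.57
vertex 1.144 0.611 -1.781
endloop
endfacet
facet normal 0.667 0.715 0.211
outer loop
vertex 1.734 0.045 -1.729
vertex 1.144 0.611 -1.781
vertex 1.144 0.158 -0.25
endloop
endfacet
facet normal -0.138 -0.230 -0.963
outer loop
vertex 1.144 0.611 -1.781
vertex 0.956 -0.158 -1.57
vertex 0.366 0.409 -1.621
endloop
endfacet
facet normal -0.187 0.942 0.279
outer loop
vertex 1.144 0.611 -1.781
vertex 0.366 0.409 -1.621
vertex 1.144 0.158 -0.25
endloop
endfacet
facet normal -0.138 -0.230 -0.963
outer loop
vertex 0.366 0.409 -1.621
vertex 0.956 -0.158 -1.57
vertex 0.178 -0.361 -1.41
endloop
endfacet
facet normal -0.792 0.333 0.511
outer loop
vertex 0.366 0.409 -1.621
vertex 0.178 -0.361 -1.41
vertex 1.144 0.158 -0.25
endloop
endfacet
facet normal -0.138 -0.232 -0.963
outer loop
vertex 0.178 -0.361 -1.41
vertex 0.956 -0.158 -1.57
vertex 0.768 -0.928 -1.358
endloop
endfacet
facet normal -0.541 -0.501 0.675
outer loop
vertex 0.178 -0.361 -1.41
vertex 0.768 -0.928 -1.358
vertex 1.144 0.158 -0.25
endloop
endfacet
facet normal -0.138 -0.232 -0.963
outer loop
vertex 0.768 -0.928 -1.358
vertex 0.956 -0.158 -1.57
vertex 1.546 -0.725 -1.518
endloop
endfacet
facet normal 0.315 -0.729 0.608
outer loop
vertex 0.768 -0.928 -1.358
vertex 1.546 -0.725 -1.518
vertex 1.144 0.158 -0.25
endloop
endfacet
facet normal -0.137 -0.231 -0.963
outer loop
vertex 1.546 -0.725 -1.518
vertex 0.956 -0.158 -1.57
vertex 1.734 0.045 -1.729
endloop
endfacet
facet normal 0.919 -0.121 0.376
outer loop
vertex 1.546 -0.725 -1.518
vertex 1.734 0.045 -1.729
vertex 1.144 0.158 -0.25
endloop
endfacet
facet normal -0.336 -0.378 -0.863
outer loop
vertex 0.486 -1.47 1.418
vertex 0.034 -0.819 1.309
vertex 0.783 -0.838 1.026
endloop
endfacet
facet normal 0.928 -0.292 0.232
outer loop
vertex 0.486 -1.47 1.418
vertex 0.783 -0.838 1.026
vertex 0.566 -0.221 2.671
endloop
endfacet
facet normal -0.336 -0.379 -0.863
outer loop
vertex 0.783 -0.838 1.026
vertex 0.034 -0.819 1.309
vertex 0.331 -0.187 0.916
endloop
endfacet
facet normal 0.825 0.556 -0.100
outer loop
vertex 0.783 -0.838 1.026
vertex 0.331 -0.187 0.916
vertex 0.566 -0.221 2.671
endloop
endfacet
facet normal -0.336 -0.378 -0.863
outer loop
vertex 0.331 -0.187 0.916
vertex 0.034 -0.819 1.309
vertex -0.417 -0.168 1.199
endloop
endfacet
facet normal 0.031 0.999 0.015
outer loop
vertex 0.331 -0.187 0.916
vertex -0.417 -0.168 1.199
vertex 0.566 -0.221 2.671
endloop
endfacet
facet normal -0.335 -0.378 -0.863
outer loop
vertex -0.417 -0.168 1.199
vertex 0.034 -0.819 1.309
vertex -0.714 -0.799 1.591
endloop
endfacet
facet normal -0.658 0.596 0.461
outer loop
vertex -0.417 -0.168 1.199
vertex -0.714 -0.799 1.591
vertex 0.566 -0.221 2.671
endloop
endfacet
facet normal -0.335 -0.379 -0.863
outer loop
vertex -0.714 -0.799 1.591
vertex 0.034 -0.819 1.309
vertex -0.262 -1.45 1.701
endloop
endfacet
facet normal -0.555 -0.252 0.793
outer loop
vertex -0.714 -0.799 1.591
vertex -0.262 -1.45 1.701
vertex 0.566 -0.221 2.671
endloop
endfacet
facet normal -0.336 -0.378 -0.863
outer loop
vertex -0.262 -1.45 1.701
vertex 0.034 -0.819 1.309
vertex 0.486 -1.47 1.418
endloop
endfacet
facet normal 0.238 -0.695 0.678
outer loop
vertex -0.262 -1.45 1.701
vertex 0.486 -1.47 1.418
vertex 0.566 -0.221 2.671
endloop
endfacet

endsolid


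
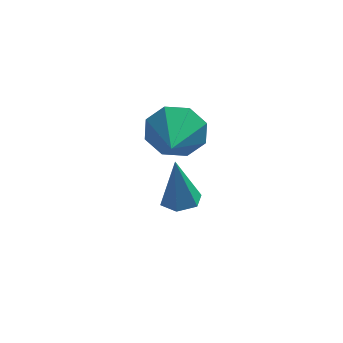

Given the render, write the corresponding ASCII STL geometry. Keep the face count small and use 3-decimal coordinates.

solid 
facet normal 0.091 -0.179 -0.980
outer loop
vertex 3.014 2.922 -4.408
vertex 2.625 3.31 -4.515
vertex 3.166 3.454 -4.491
endloop
endfacet
facet normal 0.879 -0.182 0.441
outer loop
vertex 3.014 2.922 -4.408
vertex 3.166 3.454 -4.491
vertex 2.495 3.57 -3.105
endloop
endfacet
facet normal 0.092 -0.181 -0.979
outer loop
vertex 3.166 3.454 -4.491
vertex 2.625 3.31 -4.515
vertex 2.778 3.843 -4.599
endloop
endfacet
facet normal 0.649 0.717 0.254
outer loop
vertex 3.166 3.454 -4.491
vertex 2.778 3.843 -4.599
vertex 2.495 3.57 -3.105
endloop
endfacet
facet normal 0.092 -0.181 -0.979
outer loop
vertex 2.778 3.843 -4.599
vertex 2.625 3.31 -4.515
vertex 2.237 3.699 -4.623
endloop
endfacet
facet normal -0.260 0.957 0.126
outer loop
vertex 2.778 3.843 -4.599
vertex 2.237 3.699 -4.623
vertex 2.495 3.57 -3.105
endloop
endfacet
facet normal 0.091 -0.181 -0.979
outer loop
vertex 2.237 3.699 -4.623
vertex 2.625 3.31 -4.515
vertex 2.085 3.167 -4.539
endloop
endfacet
facet normal -0.937 0.297 0.184
outer loop
vertex 2.237 3.699 -4.623
vertex 2.085 3.167 -4.539
vertex 2.495 3.57 -3.105
endloop
endfacet
facet normal 0.091 -0.179 -0.980
outer loop
vertex 2.085 3.167 -4.539
vertex 2.625 3.31 -4.515
vertex 2.473 2.778 -4.432
endloop
endfacet
facet normal -0.706 -0.603 0.371
outer loop
vertex 2.085 3.167 -4.539
vertex 2.473 2.778 -4.432
vertex 2.495 3.57 -3.105
endloop
endfacet
facet normal 0.091 -0.179 -0.980
outer loop
vertex 2.473 2.778 -4.432
vertex 2.625 3.31 -4.515
vertex 3.014 2.922 -4.408
endloop
endfacet
facet normal 0.202 -0.842 0.499
outer loop
vertex 2.473 2.778 -4.432
vertex 3.014 2.922 -4.408
vertex 2.495 3.57 -3.105
endloop
endfacet
facet normal 0.152 0.919 -0.363
outer loop
vertex 2.824 3.108 -0.431
vertex 2.464 2.89 -1.134
vertex 2.206 3.212 -0.426
endloop
endfacet
facet normal -0.022 -0.176 0.984
outer loop
vertex 2.824 3.108 -0.431
vertex 2.206 3.212 -0.426
vertex 2.276 1.75 -0.686
endloop
endfacet
facet normal 0.153 0.919 -0.363
outer loop
vertex 2.206 3.212 -0.426
vertex 2.464 2.89 -1.134
vertex 1.738 3.128 -0.836
endloop
endfacet
facet normal -0.633 -0.165 0.756
outer loop
vertex 2.206 3.212 -0.426
vertex 1.738 3.128 -0.836
vertex 2.276 1.75 -0.686
endloop
endfacet
facet normal 0.152 0.919 -0.363
outer loop
vertex 1.738 3.128 -0.836
vertex 2.464 2.89 -1.134
vertex 1.696 2.904 -1.421
endloop
endfacet
facet normal -0.921 -0.338 0.196
outer loop
vertex 1.738 3.128 -0.836
vertex 1.696 2.904 -1.421
vertex 2.276 1.75 -0.686
endloop
endfacet
facet normal 0.152 0.920 -0.361
outer loop
vertex 1.696 2.904 -1.421
vertex 2.464 2.89 -1.134
vertex 2.104 2.673 -1.838
endloop
endfacet
facet normal -0.714 -0.594 -0.370
outer loop
vertex 1.696 2.904 -1.421
vertex 2.104 2.673 -1.838
vertex 2.276 1.75 -0.686
endloop
endfacet
facet normal 0.152 0.920 -0.361
outer loop
vertex 2.104 2.673 -1.838
vertex 2.464 2.89 -1.134
vertex 2.723 2.569 -1.843
endloop
endfacet
facet normal -0.136 -0.783 -0.607
outer loop
vertex 2.104 2.673 -1.838
vertex 2.723 2.569 -1.843
vertex 2.276 1.75 -0.686
endloop
endfacet
facet normal 0.152 0.920 -0.361
outer loop
vertex 2.723 2.569 -1.843
vertex 2.464 2.89 -1.134
vertex 3.19 2.653 -1.433
endloop
endfacet
facet normal 0.475 -0.794 -0.379
outer loop
vertex 2.723 2.569 -1.843
vertex 3.19 2.653 -1.433
vertex 2.276 1.75 -0.686
endloop
endfacet
facet normal 0.151 0.920 -0.362
outer loop
vertex 3.19 2.653 -1.433
vertex 2.464 2.89 -1.134
vertex 3.232 2.876 -0.848
endloop
endfacet
facet normal 0.762 -0.621 0.182
outer loop
vertex 3.19 2.653 -1.433
vertex 3.232 2.876 -0.848
vertex 2.276 1.75 -0.686
endloop
endfacet
facet normal 0.152 0.919 -0.363
outer loop
vertex 3.232 2.876 -0.848
vertex 2.464 2.89 -1.134
vertex 2.824 3.108 -0.431
endloop
endfacet
facet normal 0.556 -0.365 0.747
outer loop
vertex 3.232 2.876 -0.848
vertex 2.824 3.108 -0.431
vertex 2.276 1.75 -0.686
endloop
endfacet

endsolid


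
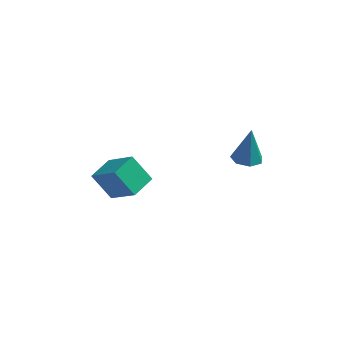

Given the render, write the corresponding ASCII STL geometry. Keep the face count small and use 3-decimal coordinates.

solid 
facet normal -0.636 0.405 -0.657
outer loop
vertex -3.884 0.926 1.846
vertex -3.225 2.198 1.992
vertex -2.815 0.52 0.562
endloop
endfacet
facet normal -0.457 -0.883 -0.101
outer loop
vertex -1.435 -0.358 1.988
vertex -3.884 0.926 1.846
vertex -2.815 0.52 0.562
endloop
endfacet
facet normal -0.636 0.405 -0.657
outer loop
vertex -2.815 0.52 0.562
vertex -3.225 2.198 1.992
vertex -2.156 1.792 0.708
endloop
endfacet
facet normal 0.622 -0.236 -0.747
outer loop
vertex -2.156 1.792 0.708
vertex -1.435 -0.358 1.988
vertex -2.815 0.52 0.562
endloop
endfacet
facet normal -0.622 0.236 0.747
outer loop
vertex -3.884 0.926 1.846
vertex -1.845 1.32 3.418
vertex -3.225 2.198 1.992
endloop
endfacet
facet normal -0.457 -0.883 -0.101
outer loop
vertex -2.504 0.048 3.272
vertex -3.884 0.926 1.846
vertex -1.435 -0.358 1.988
endloop
endfacet
facet normal -0.622 0.236 0.747
outer loop
vertex -2.504 0.048 3.272
vertex -1.845 1.32 3.418
vertex -3.884 0.926 1.846
endloop
endfacet
facet normal 0.457 0.883 0.101
outer loop
vertex -3.225 2.198 1.992
vertex -1.845 1.32 3.418
vertex -2.156 1.792 0.708
endloop
endfacet
facet normal 0.622 -0.236 -0.747
outer loop
vertex -0.776 0.914 2.134
vertex -1.435 -0.358 1.988
vertex -2.156 1.792 0.708
endloop
endfacet
facet normal 0.457 0.883 0.101
outer loop
vertex -2.156 1.792 0.708
vertex -1.845 1.32 3.418
vertex -0.776 0.914 2.134
endloop
endfacet
facet normal 0.636 -0.405 0.657
outer loop
vertex -0.776 0.914 2.134
vertex -2.504 0.048 3.272
vertex -1.435 -0.358 1.988
endloop
endfacet
facet normal 0.636 -0.405 0.657
outer loop
vertex -1.845 1.32 3.418
vertex -2.504 0.048 3.272
vertex -0.776 0.914 2.134
endloop
endfacet
facet normal -0.076 -0.225 -0.971
outer loop
vertex 4.52 2.485 2.682
vertex 3.734 2.783 2.674
vertex 4.452 3.193 2.523
endloop
endfacet
facet normal 0.956 0.149 0.254
outer loop
vertex 4.52 2.485 2.682
vertex 4.452 3.193 2.523
vertex 3.886 3.237 4.626
endloop
endfacet
facet normal -0.075 -0.226 -0.971
outer loop
vertex 4.452 3.193 2.523
vertex 3.734 2.783 2.674
vertex 3.844 3.593 2.477
endloop
endfacet
facet normal 0.538 0.833 0.127
outer loop
vertex 4.452 3.193 2.523
vertex 3.844 3.593 2.477
vertex 3.886 3.237 4.626
endloop
endfacet
facet normal -0.076 -0.226 -0.971
outer loop
vertex 3.844 3.593 2.477
vertex 3.734 2.783 2.674
vertex 3.153 3.383 2.58
endloop
endfacet
facet normal -0.265 0.951 0.163
outer loop
vertex 3.844 3.593 2.477
vertex 3.153 3.383 2.58
vertex 3.886 3.237 4.626
endloop
endfacet
facet normal -0.075 -0.225 -0.971
outer loop
vertex 3.153 3.383 2.58
vertex 3.734 2.783 2.674
vertex 2.9 2.721 2.753
endloop
endfacet
facet normal -0.848 0.411 0.333
outer loop
vertex 3.153 3.383 2.58
vertex 2.9 2.721 2.753
vertex 3.886 3.237 4.626
endloop
endfacet
facet normal -0.075 -0.226 -0.971
outer loop
vertex 2.9 2.721 2.753
vertex 3.734 2.783 2.674
vertex 3.275 2.107 2.867
endloop
endfacet
facet normal -0.773 -0.377 0.511
outer loop
vertex 2.9 2.721 2.753
vertex 3.275 2.107 2.867
vertex 3.886 3.237 4.626
endloop
endfacet
facet normal -0.076 -0.226 -0.971
outer loop
vertex 3.275 2.107 2.867
vertex 3.734 2.783 2.674
vertex 3.996 2.001 2.835
endloop
endfacet
facet normal -0.096 -0.822 0.561
outer loop
vertex 3.275 2.107 2.867
vertex 3.996 2.001 2.835
vertex 3.886 3.237 4.626
endloop
endfacet
facet normal -0.076 -0.225 -0.971
outer loop
vertex 3.996 2.001 2.835
vertex 3.734 2.783 2.674
vertex 4.52 2.485 2.682
endloop
endfacet
facet normal 0.674 -0.588 0.447
outer loop
vertex 3.996 2.001 2.835
vertex 4.52 2.485 2.682
vertex 3.886 3.237 4.626
endloop
endfacet

endsolid


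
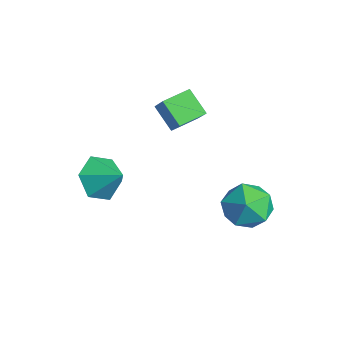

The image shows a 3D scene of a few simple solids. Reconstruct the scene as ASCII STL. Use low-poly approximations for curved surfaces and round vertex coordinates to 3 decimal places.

solid 
facet normal -0.709 -0.412 -0.572
outer loop
vertex 0.073 -0.897 -0.634
vertex -0.542 -1.024 0.22
vertex -0.602 -0.131 -0.349
endloop
endfacet
facet normal 0.652 0.691 -0.313
outer loop
vertex 0.073 -0.897 -0.634
vertex -0.602 -0.131 -0.349
vertex 0.402 -0.476 0.98
endloop
endfacet
facet normal -0.710 -0.412 -0.571
outer loop
vertex -0.602 -0.131 -0.349
vertex -0.542 -1.024 0.22
vertex -1.216 -0.257 0.505
endloop
endfacet
facet normal 0.074 0.977 0.198
outer loop
vertex -0.602 -0.131 -0.349
vertex -1.216 -0.257 0.505
vertex 0.402 -0.476 0.98
endloop
endfacet
facet normal -0.710 -0.411 -0.572
outer loop
vertex -1.216 -0.257 0.505
vertex -0.542 -1.024 0.22
vertex -1.157 -1.15 1.074
endloop
endfacet
facet normal -0.175 0.521 0.836
outer loop
vertex -1.216 -0.257 0.505
vertex -1.157 -1.15 1.074
vertex 0.402 -0.476 0.98
endloop
endfacet
facet normal -0.710 -0.412 -0.572
outer loop
vertex -1.157 -1.15 1.074
vertex -0.542 -1.024 0.22
vertex -0.482 -1.916 0.788
endloop
endfacet
facet normal 0.155 -0.223 0.962
outer loop
vertex -1.157 -1.15 1.074
vertex -0.482 -1.916 0.788
vertex 0.402 -0.476 0.98
endloop
endfacet
facet normal -0.710 -0.412 -0.572
outer loop
vertex -0.482 -1.916 0.788
vertex -0.542 -1.024 0.22
vertex 0.133 -1.79 -0.066
endloop
endfacet
facet normal 0.732 -0.510 0.452
outer loop
vertex -0.482 -1.916 0.788
vertex 0.133 -1.79 -0.066
vertex 0.402 -0.476 0.98
endloop
endfacet
facet normal -0.709 -0.412 -0.572
outer loop
vertex 0.133 -1.79 -0.066
vertex -0.542 -1.024 0.22
vertex 0.073 -0.897 -0.634
endloop
endfacet
facet normal 0.981 -0.053 -0.186
outer loop
vertex 0.133 -1.79 -0.066
vertex 0.073 -0.897 -0.634
vertex 0.402 -0.476 0.98
endloop
endfacet
facet normal -0.654 -0.007 -0.757
outer loop
vertex -0.829 1.35 3.435
vertex -1.032 2.531 3.6
vertex 0.1 1.621 2.63
endloop
endfacet
facet normal 0.167 -0.977 -0.136
outer loop
vertex 0.852 1.629 3.5
vertex -0.829 1.35 3.435
vertex 0.1 1.621 2.63
endloop
endfacet
facet normal -0.654 -0.007 -0.757
outer loop
vertex 0.1 1.621 2.63
vertex -1.032 2.531 3.6
vertex -0.103 2.803 2.795
endloop
endfacet
facet normal 0.738 0.216 -0.640
outer loop
vertex -0.103 2.803 2.795
vertex 0.852 1.629 3.5
vertex 0.1 1.621 2.63
endloop
endfacet
facet normal -0.738 -0.216 0.640
outer loop
vertex -0.829 1.35 3.435
vertex -0.28 2.539 4.47
vertex -1.032 2.531 3.6
endloop
endfacet
facet normal 0.167 -0.976 -0.137
outer loop
vertex -0.077 1.357 4.305
vertex -0.829 1.35 3.435
vertex 0.852 1.629 3.5
endloop
endfacet
facet normal -0.738 -0.216 0.639
outer loop
vertex -0.077 1.357 4.305
vertex -0.28 2.539 4.47
vertex -0.829 1.35 3.435
endloop
endfacet
facet normal -0.168 0.976 0.136
outer loop
vertex -1.032 2.531 3.6
vertex -0.28 2.539 4.47
vertex -0.103 2.803 2.795
endloop
endfacet
facet normal 0.738 0.216 -0.639
outer loop
vertex 0.649 2.81 3.665
vertex 0.852 1.629 3.5
vertex -0.103 2.803 2.795
endloop
endfacet
facet normal -0.167 0.977 0.136
outer loop
vertex -0.103 2.803 2.795
vertex -0.28 2.539 4.47
vertex 0.649 2.81 3.665
endloop
endfacet
facet normal 0.654 0.007 0.757
outer loop
vertex 0.649 2.81 3.665
vertex -0.077 1.357 4.305
vertex 0.852 1.629 3.5
endloop
endfacet
facet normal 0.654 0.007 0.757
outer loop
vertex -0.28 2.539 4.47
vertex -0.077 1.357 4.305
vertex 0.649 2.81 3.665
endloop
endfacet
facet normal -0.015 0.972 0.232
outer loop
vertex 3.489 4.26 -0.243
vertex 2.599 4.083 0.44
vertex 3.654 4.001 0.851
endloop
endfacet
facet normal 0.649 0.757 0.081
outer loop
vertex 3.489 4.26 -0.243
vertex 3.654 4.001 0.851
vertex 4.306 3.528 0.05
endloop
endfacet
facet normal 0.649 0.491 -0.581
outer loop
vertex 3.489 4.26 -0.243
vertex 4.306 3.528 0.05
vertex 3.654 3.318 -0.855
endloop
endfacet
facet normal -0.015 0.543 -0.840
outer loop
vertex 3.489 4.26 -0.243
vertex 3.654 3.318 -0.855
vertex 2.598 3.661 -0.614
endloop
endfacet
facet normal -0.425 0.840 -0.336
outer loop
vertex 3.489 4.26 -0.243
vertex 2.598 3.661 -0.614
vertex 2.599 4.083 0.44
endloop
endfacet
facet normal 0.817 0.229 0.530
outer loop
vertex 4.306 3.528 0.05
vertex 3.654 4.001 0.851
vertex 3.922 2.899 0.914
endloop
endfacet
facet normal -0.257 0.577 0.775
outer loop
vertex 3.654 4.001 0.851
vertex 2.599 4.083 0.44
vertex 2.866 3.242 1.155
endloop
endfacet
facet normal -0.920 0.363 -0.145
outer loop
vertex 2.599 4.083 0.44
vertex 2.598 3.661 -0.614
vertex 2.214 3.032 0.25
endloop
endfacet
facet normal -0.257 -0.117 -0.959
outer loop
vertex 2.598 3.661 -0.614
vertex 3.654 3.318 -0.855
vertex 2.866 2.559 -0.551
endloop
endfacet
facet normal 0.816 -0.201 -0.541
outer loop
vertex 3.654 3.318 -0.855
vertex 4.306 3.528 0.05
vertex 3.921 2.477 -0.14
endloop
endfacet
facet normal 0.015 -0.543 0.840
outer loop
vertex 3.031 2.3 0.543
vertex 3.922 2.899 0.914
vertex 2.866 3.242 1.155
endloop
endfacet
facet normal -0.649 -0.491 0.581
outer loop
vertex 3.031 2.3 0.543
vertex 2.866 3.242 1.155
vertex 2.214 3.032 0.25
endloop
endfacet
facet normal -0.649 -0.757 -0.081
outer loop
vertex 3.031 2.3 0.543
vertex 2.214 3.032 0.25
vertex 2.866 2.559 -0.551
endloop
endfacet
facet normal 0.015 -0.972 -0.232
outer loop
vertex 3.031 2.3 0.543
vertex 2.866 2.559 -0.551
vertex 3.921 2.477 -0.14
endloop
endfacet
facet normal 0.425 -0.840 0.336
outer loop
vertex 3.031 2.3 0.543
vertex 3.921 2.477 -0.14
vertex 3.922 2.899 0.914
endloop
endfacet
facet normal 0.257 0.117 0.959
outer loop
vertex 2.866 3.242 1.155
vertex 3.922 2.899 0.914
vertex 3.654 4.001 0.851
endloop
endfacet
facet normal -0.816 0.201 0.541
outer loop
vertex 2.214 3.032 0.25
vertex 2.866 3.242 1.155
vertex 2.599 4.083 0.44
endloop
endfacet
facet normal -0.817 -0.229 -0.530
outer loop
vertex 2.866 2.559 -0.551
vertex 2.214 3.032 0.25
vertex 2.598 3.661 -0.614
endloop
endfacet
facet normal 0.257 -0.577 -0.775
outer loop
vertex 3.921 2.477 -0.14
vertex 2.866 2.559 -0.551
vertex 3.654 3.318 -0.855
endloop
endfacet
facet normal 0.920 -0.363 0.145
outer loop
vertex 3.922 2.899 0.914
vertex 3.921 2.477 -0.14
vertex 4.306 3.528 0.05
endloop
endfacet

endsolid


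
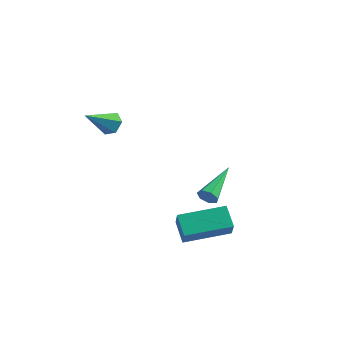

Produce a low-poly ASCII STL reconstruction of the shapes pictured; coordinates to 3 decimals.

solid 
facet normal -0.783 -0.615 -0.094
outer loop
vertex 2.308 -3.821 0.458
vertex 2.015 -3.313 -0.425
vertex 2.932 -4.523 -0.153
endloop
endfacet
facet normal 0.276 -0.479 0.833
outer loop
vertex 4.585 -3.227 0.045
vertex 2.308 -3.821 0.458
vertex 2.932 -4.523 -0.153
endloop
endfacet
facet normal -0.783 -0.615 -0.094
outer loop
vertex 2.932 -4.523 -0.153
vertex 2.015 -3.313 -0.425
vertex 2.639 -4.015 -1.036
endloop
endfacet
facet normal 0.557 -0.627 -0.545
outer loop
vertex 2.639 -4.015 -1.036
vertex 4.585 -3.227 0.045
vertex 2.932 -4.523 -0.153
endloop
endfacet
facet normal -0.557 0.627 0.545
outer loop
vertex 2.308 -3.821 0.458
vertex 3.668 -2.017 -0.227
vertex 2.015 -3.313 -0.425
endloop
endfacet
facet normal 0.276 -0.479 0.833
outer loop
vertex 3.961 -2.525 0.656
vertex 2.308 -3.821 0.458
vertex 4.585 -3.227 0.045
endloop
endfacet
facet normal -0.557 0.627 0.545
outer loop
vertex 3.961 -2.525 0.656
vertex 3.668 -2.017 -0.227
vertex 2.308 -3.821 0.458
endloop
endfacet
facet normal -0.276 0.479 -0.833
outer loop
vertex 2.015 -3.313 -0.425
vertex 3.668 -2.017 -0.227
vertex 2.639 -4.015 -1.036
endloop
endfacet
facet normal 0.557 -0.627 -0.545
outer loop
vertex 4.292 -2.719 -0.838
vertex 4.585 -3.227 0.045
vertex 2.639 -4.015 -1.036
endloop
endfacet
facet normal -0.276 0.479 -0.833
outer loop
vertex 2.639 -4.015 -1.036
vertex 3.668 -2.017 -0.227
vertex 4.292 -2.719 -0.838
endloop
endfacet
facet normal 0.783 0.615 0.094
outer loop
vertex 4.292 -2.719 -0.838
vertex 3.961 -2.525 0.656
vertex 4.585 -3.227 0.045
endloop
endfacet
facet normal 0.783 0.615 0.094
outer loop
vertex 3.668 -2.017 -0.227
vertex 3.961 -2.525 0.656
vertex 4.292 -2.719 -0.838
endloop
endfacet
facet normal -0.062 -0.954 -0.295
outer loop
vertex 2.126 0.22 -0.922
vertex 1.894 0.371 -1.362
vertex 2.402 0.309 -1.268
endloop
endfacet
facet normal 0.784 -0.022 0.620
outer loop
vertex 2.126 0.22 -0.922
vertex 2.402 0.309 -1.268
vertex 2.026 2.449 -0.718
endloop
endfacet
facet normal -0.062 -0.953 -0.295
outer loop
vertex 2.402 0.309 -1.268
vertex 1.894 0.371 -1.362
vertex 2.295 0.445 -1.685
endloop
endfacet
facet normal 0.961 0.214 -0.177
outer loop
vertex 2.402 0.309 -1.268
vertex 2.295 0.445 -1.685
vertex 2.026 2.449 -0.718
endloop
endfacet
facet normal -0.062 -0.953 -0.295
outer loop
vertex 2.295 0.445 -1.685
vertex 1.894 0.371 -1.362
vertex 1.886 0.525 -1.858
endloop
endfacet
facet normal 0.421 0.439 -0.793
outer loop
vertex 2.295 0.445 -1.685
vertex 1.886 0.525 -1.858
vertex 2.026 2.449 -0.718
endloop
endfacet
facet normal -0.061 -0.954 -0.295
outer loop
vertex 1.886 0.525 -1.858
vertex 1.894 0.371 -1.362
vertex 1.483 0.489 -1.658
endloop
endfacet
facet normal -0.423 0.484 -0.766
outer loop
vertex 1.886 0.525 -1.858
vertex 1.483 0.489 -1.658
vertex 2.026 2.449 -0.718
endloop
endfacet
facet normal -0.061 -0.953 -0.295
outer loop
vertex 1.483 0.489 -1.658
vertex 1.894 0.371 -1.362
vertex 1.39 0.364 -1.235
endloop
endfacet
facet normal -0.942 0.316 -0.114
outer loop
vertex 1.483 0.489 -1.658
vertex 1.39 0.364 -1.235
vertex 2.026 2.449 -0.718
endloop
endfacet
facet normal -0.061 -0.953 -0.295
outer loop
vertex 1.39 0.364 -1.235
vertex 1.894 0.371 -1.362
vertex 1.676 0.244 -0.907
endloop
endfacet
facet normal -0.741 0.060 0.668
outer loop
vertex 1.39 0.364 -1.235
vertex 1.676 0.244 -0.907
vertex 2.026 2.449 -0.718
endloop
endfacet
facet normal -0.061 -0.953 -0.295
outer loop
vertex 1.676 0.244 -0.907
vertex 1.894 0.371 -1.362
vertex 2.126 0.22 -0.922
endloop
endfacet
facet normal 0.028 -0.090 0.996
outer loop
vertex 1.676 0.244 -0.907
vertex 2.126 0.22 -0.922
vertex 2.026 2.449 -0.718
endloop
endfacet
facet normal 0.405 0.682 -0.609
outer loop
vertex -1.457 -1.731 3.204
vertex -1.875 -1.314 3.393
vertex -1.334 -1.369 3.691
endloop
endfacet
facet normal 0.725 -0.627 0.283
outer loop
vertex -1.457 -1.731 3.204
vertex -1.334 -1.369 3.691
vertex -2.545 -2.446 4.407
endloop
endfacet
facet normal 0.405 0.681 -0.610
outer loop
vertex -1.334 -1.369 3.691
vertex -1.875 -1.314 3.393
vertex -1.751 -0.951 3.881
endloop
endfacet
facet normal 0.466 0.063 0.883
outer loop
vertex -1.334 -1.369 3.691
vertex -1.751 -0.951 3.881
vertex -2.545 -2.446 4.407
endloop
endfacet
facet normal 0.404 0.682 -0.610
outer loop
vertex -1.751 -0.951 3.881
vertex -1.875 -1.314 3.393
vertex -2.292 -0.897 3.583
endloop
endfacet
facet normal -0.385 0.482 0.787
outer loop
vertex -1.751 -0.951 3.881
vertex -2.292 -0.897 3.583
vertex -2.545 -2.446 4.407
endloop
endfacet
facet normal 0.403 0.682 -0.611
outer loop
vertex -2.292 -0.897 3.583
vertex -1.875 -1.314 3.393
vertex -2.416 -1.26 3.096
endloop
endfacet
facet normal -0.974 0.208 0.093
outer loop
vertex -2.292 -0.897 3.583
vertex -2.416 -1.26 3.096
vertex -2.545 -2.446 4.407
endloop
endfacet
facet normal 0.403 0.682 -0.611
outer loop
vertex -2.416 -1.26 3.096
vertex -1.875 -1.314 3.393
vertex -1.999 -1.677 2.906
endloop
endfacet
facet normal -0.714 -0.483 -0.507
outer loop
vertex -2.416 -1.26 3.096
vertex -1.999 -1.677 2.906
vertex -2.545 -2.446 4.407
endloop
endfacet
facet normal 0.404 0.681 -0.611
outer loop
vertex -1.999 -1.677 2.906
vertex -1.875 -1.314 3.393
vertex -1.457 -1.731 3.204
endloop
endfacet
facet normal 0.137 -0.901 -0.412
outer loop
vertex -1.999 -1.677 2.906
vertex -1.457 -1.731 3.204
vertex -2.545 -2.446 4.407
endloop
endfacet

endsolid


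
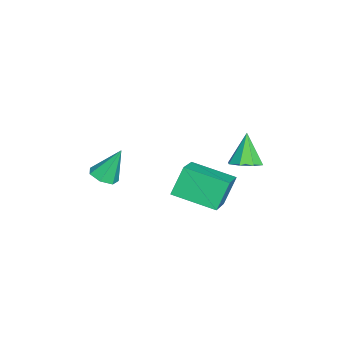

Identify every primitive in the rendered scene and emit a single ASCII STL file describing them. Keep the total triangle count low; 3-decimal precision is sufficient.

solid 
facet normal 0.461 0.017 -0.887
outer loop
vertex -0.259 2.099 -3.724
vertex -0.99 2.315 -4.1
vertex -0.341 2.743 -3.754
endloop
endfacet
facet normal 0.618 0.115 0.778
outer loop
vertex -0.259 2.099 -3.724
vertex -0.341 2.743 -3.754
vertex -1.81 2.285 -2.52
endloop
endfacet
facet normal 0.461 0.018 -0.887
outer loop
vertex -0.341 2.743 -3.754
vertex -0.99 2.315 -4.1
vertex -0.804 3.137 -3.987
endloop
endfacet
facet normal 0.300 0.721 0.624
outer loop
vertex -0.341 2.743 -3.754
vertex -0.804 3.137 -3.987
vertex -1.81 2.285 -2.52
endloop
endfacet
facet normal 0.462 0.017 -0.887
outer loop
vertex -0.804 3.137 -3.987
vertex -0.99 2.315 -4.1
vertex -1.375 3.05 -4.286
endloop
endfacet
facet normal -0.302 0.900 0.315
outer loop
vertex -0.804 3.137 -3.987
vertex -1.375 3.05 -4.286
vertex -1.81 2.285 -2.52
endloop
endfacet
facet normal 0.460 0.016 -0.888
outer loop
vertex -1.375 3.05 -4.286
vertex -0.99 2.315 -4.1
vertex -1.721 2.532 -4.475
endloop
endfacet
facet normal -0.836 0.547 0.031
outer loop
vertex -1.375 3.05 -4.286
vertex -1.721 2.532 -4.475
vertex -1.81 2.285 -2.52
endloop
endfacet
facet normal 0.461 0.018 -0.887
outer loop
vertex -1.721 2.532 -4.475
vertex -0.99 2.315 -4.1
vertex -1.638 1.887 -4.445
endloop
endfacet
facet normal -0.990 -0.130 -0.061
outer loop
vertex -1.721 2.532 -4.475
vertex -1.638 1.887 -4.445
vertex -1.81 2.285 -2.52
endloop
endfacet
facet normal 0.461 0.017 -0.887
outer loop
vertex -1.638 1.887 -4.445
vertex -0.99 2.315 -4.1
vertex -1.175 1.493 -4.212
endloop
endfacet
facet normal -0.672 -0.735 0.092
outer loop
vertex -1.638 1.887 -4.445
vertex -1.175 1.493 -4.212
vertex -1.81 2.285 -2.52
endloop
endfacet
facet normal 0.462 0.017 -0.887
outer loop
vertex -1.175 1.493 -4.212
vertex -0.99 2.315 -4.1
vertex -0.604 1.581 -3.913
endloop
endfacet
facet normal -0.069 -0.913 0.401
outer loop
vertex -1.175 1.493 -4.212
vertex -0.604 1.581 -3.913
vertex -1.81 2.285 -2.52
endloop
endfacet
facet normal 0.461 0.017 -0.887
outer loop
vertex -0.604 1.581 -3.913
vertex -0.99 2.315 -4.1
vertex -0.259 2.099 -3.724
endloop
endfacet
facet normal 0.465 -0.560 0.686
outer loop
vertex -0.604 1.581 -3.913
vertex -0.259 2.099 -3.724
vertex -1.81 2.285 -2.52
endloop
endfacet
facet normal -0.406 0.314 0.858
outer loop
vertex 3.288 -0.054 -1.533
vertex 3.723 2.011 -2.082
vertex 1.451 0.088 -2.454
endloop
endfacet
facet normal -0.200 -0.947 0.252
outer loop
vertex 2.097 -0.411 -3.818
vertex 3.288 -0.054 -1.533
vertex 1.451 0.088 -2.454
endloop
endfacet
facet normal -0.406 0.314 0.858
outer loop
vertex 1.451 0.088 -2.454
vertex 3.723 2.011 -2.082
vertex 1.886 2.153 -3.003
endloop
endfacet
facet normal -0.892 0.069 -0.447
outer loop
vertex 1.886 2.153 -3.003
vertex 2.097 -0.411 -3.818
vertex 1.451 0.088 -2.454
endloop
endfacet
facet normal 0.892 -0.069 0.447
outer loop
vertex 3.288 -0.054 -1.533
vertex 4.369 1.512 -3.446
vertex 3.723 2.011 -2.082
endloop
endfacet
facet normal -0.200 -0.947 0.252
outer loop
vertex 3.934 -0.553 -2.897
vertex 3.288 -0.054 -1.533
vertex 2.097 -0.411 -3.818
endloop
endfacet
facet normal 0.892 -0.069 0.447
outer loop
vertex 3.934 -0.553 -2.897
vertex 4.369 1.512 -3.446
vertex 3.288 -0.054 -1.533
endloop
endfacet
facet normal 0.200 0.947 -0.252
outer loop
vertex 3.723 2.011 -2.082
vertex 4.369 1.512 -3.446
vertex 1.886 2.153 -3.003
endloop
endfacet
facet normal -0.892 0.069 -0.447
outer loop
vertex 2.532 1.654 -4.367
vertex 2.097 -0.411 -3.818
vertex 1.886 2.153 -3.003
endloop
endfacet
facet normal 0.200 0.947 -0.252
outer loop
vertex 1.886 2.153 -3.003
vertex 4.369 1.512 -3.446
vertex 2.532 1.654 -4.367
endloop
endfacet
facet normal 0.406 -0.314 -0.858
outer loop
vertex 2.532 1.654 -4.367
vertex 3.934 -0.553 -2.897
vertex 2.097 -0.411 -3.818
endloop
endfacet
facet normal 0.406 -0.314 -0.858
outer loop
vertex 4.369 1.512 -3.446
vertex 3.934 -0.553 -2.897
vertex 2.532 1.654 -4.367
endloop
endfacet
facet normal 0.149 -0.439 -0.886
outer loop
vertex 3.127 -3.792 -2.905
vertex 2.392 -3.75 -3.049
vertex 2.929 -3.251 -3.206
endloop
endfacet
facet normal 0.827 0.472 0.305
outer loop
vertex 3.127 -3.792 -2.905
vertex 2.929 -3.251 -3.206
vertex 2.128 -2.97 -1.471
endloop
endfacet
facet normal 0.148 -0.438 -0.886
outer loop
vertex 2.929 -3.251 -3.206
vertex 2.392 -3.75 -3.049
vertex 2.326 -3.085 -3.389
endloop
endfacet
facet normal 0.274 0.961 -0.029
outer loop
vertex 2.929 -3.251 -3.206
vertex 2.326 -3.085 -3.389
vertex 2.128 -2.97 -1.471
endloop
endfacet
facet normal 0.150 -0.438 -0.886
outer loop
vertex 2.326 -3.085 -3.389
vertex 2.392 -3.75 -3.049
vertex 1.774 -3.421 -3.316
endloop
endfacet
facet normal -0.527 0.843 -0.105
outer loop
vertex 2.326 -3.085 -3.389
vertex 1.774 -3.421 -3.316
vertex 2.128 -2.97 -1.471
endloop
endfacet
facet normal 0.149 -0.439 -0.886
outer loop
vertex 1.774 -3.421 -3.316
vertex 2.392 -3.75 -3.049
vertex 1.687 -4.005 -3.041
endloop
endfacet
facet normal -0.969 0.208 0.135
outer loop
vertex 1.774 -3.421 -3.316
vertex 1.687 -4.005 -3.041
vertex 2.128 -2.97 -1.471
endloop
endfacet
facet normal 0.148 -0.438 -0.887
outer loop
vertex 1.687 -4.005 -3.041
vertex 2.392 -3.75 -3.049
vertex 2.131 -4.397 -2.773
endloop
endfacet
facet normal -0.721 -0.468 0.511
outer loop
vertex 1.687 -4.005 -3.041
vertex 2.131 -4.397 -2.773
vertex 2.128 -2.97 -1.471
endloop
endfacet
facet normal 0.149 -0.438 -0.887
outer loop
vertex 2.131 -4.397 -2.773
vertex 2.392 -3.75 -3.049
vertex 2.772 -4.303 -2.712
endloop
endfacet
facet normal 0.029 -0.674 0.738
outer loop
vertex 2.131 -4.397 -2.773
vertex 2.772 -4.303 -2.712
vertex 2.128 -2.97 -1.471
endloop
endfacet
facet normal 0.149 -0.438 -0.887
outer loop
vertex 2.772 -4.303 -2.712
vertex 2.392 -3.75 -3.049
vertex 3.127 -3.792 -2.905
endloop
endfacet
facet normal 0.719 -0.255 0.647
outer loop
vertex 2.772 -4.303 -2.712
vertex 3.127 -3.792 -2.905
vertex 2.128 -2.97 -1.471
endloop
endfacet

endsolid
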